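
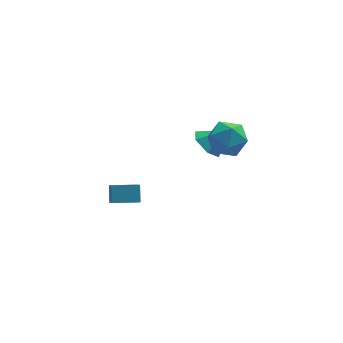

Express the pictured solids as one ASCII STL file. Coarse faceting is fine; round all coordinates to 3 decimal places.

solid 
facet normal -0.731 -0.023 -0.682
outer loop
vertex 2.255 -0.162 -0.538
vertex 1.668 -0.405 0.1
vertex 1.805 0.467 -0.077
endloop
endfacet
facet normal 0.772 0.627 -0.102
outer loop
vertex 2.255 -0.162 -0.538
vertex 1.805 0.467 -0.077
vertex 2.632 -0.375 1.0
endloop
endfacet
facet normal -0.731 -0.023 -0.682
outer loop
vertex 1.805 0.467 -0.077
vertex 1.668 -0.405 0.1
vertex 1.218 0.224 0.561
endloop
endfacet
facet normal 0.200 0.840 0.504
outer loop
vertex 1.805 0.467 -0.077
vertex 1.218 0.224 0.561
vertex 2.632 -0.375 1.0
endloop
endfacet
facet normal -0.730 -0.022 -0.683
outer loop
vertex 1.218 0.224 0.561
vertex 1.668 -0.405 0.1
vertex 1.08 -0.648 0.737
endloop
endfacet
facet normal -0.201 0.224 0.954
outer loop
vertex 1.218 0.224 0.561
vertex 1.08 -0.648 0.737
vertex 2.632 -0.375 1.0
endloop
endfacet
facet normal -0.730 -0.023 -0.683
outer loop
vertex 1.08 -0.648 0.737
vertex 1.668 -0.405 0.1
vertex 1.53 -1.277 0.277
endloop
endfacet
facet normal -0.029 -0.603 0.797
outer loop
vertex 1.08 -0.648 0.737
vertex 1.53 -1.277 0.277
vertex 2.632 -0.375 1.0
endloop
endfacet
facet normal -0.731 -0.023 -0.682
outer loop
vertex 1.53 -1.277 0.277
vertex 1.668 -0.405 0.1
vertex 2.117 -1.034 -0.361
endloop
endfacet
facet normal 0.544 -0.817 0.190
outer loop
vertex 1.53 -1.277 0.277
vertex 2.117 -1.034 -0.361
vertex 2.632 -0.375 1.0
endloop
endfacet
facet normal -0.731 -0.023 -0.682
outer loop
vertex 2.117 -1.034 -0.361
vertex 1.668 -0.405 0.1
vertex 2.255 -0.162 -0.538
endloop
endfacet
facet normal 0.944 -0.202 -0.259
outer loop
vertex 2.117 -1.034 -0.361
vertex 2.255 -0.162 -0.538
vertex 2.632 -0.375 1.0
endloop
endfacet
facet normal -0.996 0.033 0.078
outer loop
vertex -2.874 -0.442 -3.713
vertex -2.796 0.218 -2.993
vertex -2.909 0.466 -4.542
endloop
endfacet
facet normal -0.079 -0.674 -0.735
outer loop
vertex -1.564 0.422 -4.647
vertex -2.874 -0.442 -3.713
vertex -2.909 0.466 -4.542
endloop
endfacet
facet normal -0.996 0.033 0.078
outer loop
vertex -2.909 0.466 -4.542
vertex -2.796 0.218 -2.993
vertex -2.831 1.126 -3.821
endloop
endfacet
facet normal -0.028 0.739 -0.673
outer loop
vertex -2.831 1.126 -3.821
vertex -1.564 0.422 -4.647
vertex -2.909 0.466 -4.542
endloop
endfacet
facet normal 0.028 -0.738 0.674
outer loop
vertex -2.874 -0.442 -3.713
vertex -1.451 0.174 -3.098
vertex -2.796 0.218 -2.993
endloop
endfacet
facet normal -0.080 -0.673 -0.735
outer loop
vertex -1.529 -0.486 -3.819
vertex -2.874 -0.442 -3.713
vertex -1.564 0.422 -4.647
endloop
endfacet
facet normal 0.029 -0.739 0.673
outer loop
vertex -1.529 -0.486 -3.819
vertex -1.451 0.174 -3.098
vertex -2.874 -0.442 -3.713
endloop
endfacet
facet normal 0.079 0.673 0.735
outer loop
vertex -2.796 0.218 -2.993
vertex -1.451 0.174 -3.098
vertex -2.831 1.126 -3.821
endloop
endfacet
facet normal -0.029 0.738 -0.674
outer loop
vertex -1.486 1.082 -3.927
vertex -1.564 0.422 -4.647
vertex -2.831 1.126 -3.821
endloop
endfacet
facet normal 0.080 0.674 0.735
outer loop
vertex -2.831 1.126 -3.821
vertex -1.451 0.174 -3.098
vertex -1.486 1.082 -3.927
endloop
endfacet
facet normal 0.996 -0.033 -0.078
outer loop
vertex -1.486 1.082 -3.927
vertex -1.529 -0.486 -3.819
vertex -1.564 0.422 -4.647
endloop
endfacet
facet normal 0.996 -0.033 -0.078
outer loop
vertex -1.451 0.174 -3.098
vertex -1.529 -0.486 -3.819
vertex -1.486 1.082 -3.927
endloop
endfacet
facet normal 0.252 0.891 0.378
outer loop
vertex 2.392 -1.422 1.948
vertex 1.972 -1.7 2.883
vertex 2.994 -1.902 2.679
endloop
endfacet
facet normal 0.711 0.691 -0.132
outer loop
vertex 2.392 -1.422 1.948
vertex 2.994 -1.902 2.679
vertex 3.076 -2.181 1.657
endloop
endfacet
facet normal 0.341 0.588 -0.733
outer loop
vertex 2.392 -1.422 1.948
vertex 3.076 -2.181 1.657
vertex 2.104 -2.15 1.23
endloop
endfacet
facet normal -0.346 0.725 -0.596
outer loop
vertex 2.392 -1.422 1.948
vertex 2.104 -2.15 1.23
vertex 1.422 -1.853 1.987
endloop
endfacet
facet normal -0.401 0.911 0.091
outer loop
vertex 2.392 -1.422 1.948
vertex 1.422 -1.853 1.987
vertex 1.972 -1.7 2.883
endloop
endfacet
facet normal 0.996 0.066 0.062
outer loop
vertex 3.076 -2.181 1.657
vertex 2.994 -1.902 2.679
vertex 3.078 -2.927 2.413
endloop
endfacet
facet normal 0.254 0.389 0.886
outer loop
vertex 2.994 -1.902 2.679
vertex 1.972 -1.7 2.883
vertex 2.396 -2.63 3.17
endloop
endfacet
facet normal -0.802 0.424 0.420
outer loop
vertex 1.972 -1.7 2.883
vertex 1.422 -1.853 1.987
vertex 1.424 -2.599 2.743
endloop
endfacet
facet normal -0.714 0.121 -0.690
outer loop
vertex 1.422 -1.853 1.987
vertex 2.104 -2.15 1.23
vertex 1.506 -2.878 1.721
endloop
endfacet
facet normal 0.397 -0.100 -0.912
outer loop
vertex 2.104 -2.15 1.23
vertex 3.076 -2.181 1.657
vertex 2.528 -3.08 1.517
endloop
endfacet
facet normal 0.346 -0.725 0.596
outer loop
vertex 2.108 -3.358 2.452
vertex 3.078 -2.927 2.413
vertex 2.396 -2.63 3.17
endloop
endfacet
facet normal -0.341 -0.588 0.733
outer loop
vertex 2.108 -3.358 2.452
vertex 2.396 -2.63 3.17
vertex 1.424 -2.599 2.743
endloop
endfacet
facet normal -0.711 -0.691 0.132
outer loop
vertex 2.108 -3.358 2.452
vertex 1.424 -2.599 2.743
vertex 1.506 -2.878 1.721
endloop
endfacet
facet normal -0.252 -0.891 -0.378
outer loop
vertex 2.108 -3.358 2.452
vertex 1.506 -2.878 1.721
vertex 2.528 -3.08 1.517
endloop
endfacet
facet normal 0.401 -0.911 -0.091
outer loop
vertex 2.108 -3.358 2.452
vertex 2.528 -3.08 1.517
vertex 3.078 -2.927 2.413
endloop
endfacet
facet normal 0.714 -0.121 0.690
outer loop
vertex 2.396 -2.63 3.17
vertex 3.078 -2.927 2.413
vertex 2.994 -1.902 2.679
endloop
endfacet
facet normal -0.397 0.100 0.912
outer loop
vertex 1.424 -2.599 2.743
vertex 2.396 -2.63 3.17
vertex 1.972 -1.7 2.883
endloop
endfacet
facet normal -0.996 -0.066 -0.062
outer loop
vertex 1.506 -2.878 1.721
vertex 1.424 -2.599 2.743
vertex 1.422 -1.853 1.987
endloop
endfacet
facet normal -0.254 -0.389 -0.886
outer loop
vertex 2.528 -3.08 1.517
vertex 1.506 -2.878 1.721
vertex 2.104 -2.15 1.23
endloop
endfacet
facet normal 0.802 -0.424 -0.420
outer loop
vertex 3.078 -2.927 2.413
vertex 2.528 -3.08 1.517
vertex 3.076 -2.181 1.657
endloop
endfacet

endsolid


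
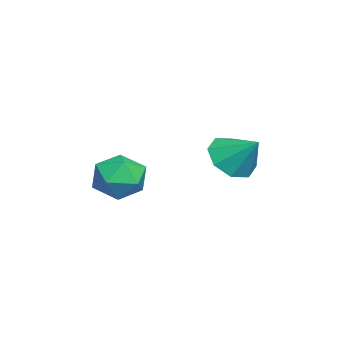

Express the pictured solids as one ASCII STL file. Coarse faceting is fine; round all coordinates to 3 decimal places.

solid 
facet normal -0.416 -0.637 -0.649
outer loop
vertex -1.742 1.994 -2.055
vertex -2.588 2.485 -1.994
vertex -1.792 2.543 -2.562
endloop
endfacet
facet normal 0.989 0.139 0.053
outer loop
vertex -1.742 1.994 -2.055
vertex -1.792 2.543 -2.562
vertex -1.992 3.395 -1.066
endloop
endfacet
facet normal -0.417 -0.637 -0.649
outer loop
vertex -1.792 2.543 -2.562
vertex -2.588 2.485 -1.994
vertex -2.308 3.059 -2.737
endloop
endfacet
facet normal 0.725 0.635 -0.265
outer loop
vertex -1.792 2.543 -2.562
vertex -2.308 3.059 -2.737
vertex -1.992 3.395 -1.066
endloop
endfacet
facet normal -0.416 -0.637 -0.649
outer loop
vertex -2.308 3.059 -2.737
vertex -2.588 2.485 -1.994
vertex -2.988 3.238 -2.477
endloop
endfacet
facet normal 0.167 0.960 -0.225
outer loop
vertex -2.308 3.059 -2.737
vertex -2.988 3.238 -2.477
vertex -1.992 3.395 -1.066
endloop
endfacet
facet normal -0.417 -0.637 -0.648
outer loop
vertex -2.988 3.238 -2.477
vertex -2.588 2.485 -1.994
vertex -3.434 2.976 -1.933
endloop
endfacet
facet normal -0.358 0.922 0.150
outer loop
vertex -2.988 3.238 -2.477
vertex -3.434 2.976 -1.933
vertex -1.992 3.395 -1.066
endloop
endfacet
facet normal -0.416 -0.636 -0.649
outer loop
vertex -3.434 2.976 -1.933
vertex -2.588 2.485 -1.994
vertex -3.384 2.426 -1.426
endloop
endfacet
facet normal -0.543 0.542 0.641
outer loop
vertex -3.434 2.976 -1.933
vertex -3.384 2.426 -1.426
vertex -1.992 3.395 -1.066
endloop
endfacet
facet normal -0.416 -0.636 -0.649
outer loop
vertex -3.384 2.426 -1.426
vertex -2.588 2.485 -1.994
vertex -2.868 1.91 -1.251
endloop
endfacet
facet normal -0.280 0.046 0.959
outer loop
vertex -3.384 2.426 -1.426
vertex -2.868 1.91 -1.251
vertex -1.992 3.395 -1.066
endloop
endfacet
facet normal -0.416 -0.637 -0.649
outer loop
vertex -2.868 1.91 -1.251
vertex -2.588 2.485 -1.994
vertex -2.188 1.731 -1.511
endloop
endfacet
facet normal 0.278 -0.279 0.919
outer loop
vertex -2.868 1.91 -1.251
vertex -2.188 1.731 -1.511
vertex -1.992 3.395 -1.066
endloop
endfacet
facet normal -0.416 -0.637 -0.649
outer loop
vertex -2.188 1.731 -1.511
vertex -2.588 2.485 -1.994
vertex -1.742 1.994 -2.055
endloop
endfacet
facet normal 0.804 -0.240 0.543
outer loop
vertex -2.188 1.731 -1.511
vertex -1.742 1.994 -2.055
vertex -1.992 3.395 -1.066
endloop
endfacet
facet normal -0.158 0.439 0.884
outer loop
vertex -2.707 -0.339 -2.588
vertex -3.001 -1.244 -2.191
vertex -2.01 -0.962 -2.154
endloop
endfacet
facet normal 0.362 0.770 0.525
outer loop
vertex -2.707 -0.339 -2.588
vertex -2.01 -0.962 -2.154
vertex -1.786 -0.47 -3.031
endloop
endfacet
facet normal 0.094 0.991 -0.098
outer loop
vertex -2.707 -0.339 -2.588
vertex -1.786 -0.47 -3.031
vertex -2.638 -0.447 -3.61
endloop
endfacet
facet normal -0.592 0.796 -0.124
outer loop
vertex -2.707 -0.339 -2.588
vertex -2.638 -0.447 -3.61
vertex -3.389 -0.925 -3.091
endloop
endfacet
facet normal -0.748 0.455 0.484
outer loop
vertex -2.707 -0.339 -2.588
vertex -3.389 -0.925 -3.091
vertex -3.001 -1.244 -2.191
endloop
endfacet
facet normal 0.874 0.292 0.387
outer loop
vertex -1.786 -0.47 -3.031
vertex -2.01 -0.962 -2.154
vertex -1.511 -1.455 -2.909
endloop
endfacet
facet normal 0.033 -0.244 0.969
outer loop
vertex -2.01 -0.962 -2.154
vertex -3.001 -1.244 -2.191
vertex -2.262 -1.933 -2.39
endloop
endfacet
facet normal -0.922 -0.218 0.320
outer loop
vertex -3.001 -1.244 -2.191
vertex -3.389 -0.925 -3.091
vertex -3.114 -1.91 -2.969
endloop
endfacet
facet normal -0.671 0.335 -0.662
outer loop
vertex -3.389 -0.925 -3.091
vertex -2.638 -0.447 -3.61
vertex -2.89 -1.418 -3.846
endloop
endfacet
facet normal 0.439 0.650 -0.620
outer loop
vertex -2.638 -0.447 -3.61
vertex -1.786 -0.47 -3.031
vertex -1.899 -1.136 -3.809
endloop
endfacet
facet normal 0.592 -0.796 0.124
outer loop
vertex -2.193 -2.041 -3.412
vertex -1.511 -1.455 -2.909
vertex -2.262 -1.933 -2.39
endloop
endfacet
facet normal -0.094 -0.991 0.098
outer loop
vertex -2.193 -2.041 -3.412
vertex -2.262 -1.933 -2.39
vertex -3.114 -1.91 -2.969
endloop
endfacet
facet normal -0.362 -0.770 -0.525
outer loop
vertex -2.193 -2.041 -3.412
vertex -3.114 -1.91 -2.969
vertex -2.89 -1.418 -3.846
endloop
endfacet
facet normal 0.158 -0.439 -0.884
outer loop
vertex -2.193 -2.041 -3.412
vertex -2.89 -1.418 -3.846
vertex -1.899 -1.136 -3.809
endloop
endfacet
facet normal 0.748 -0.455 -0.484
outer loop
vertex -2.193 -2.041 -3.412
vertex -1.899 -1.136 -3.809
vertex -1.511 -1.455 -2.909
endloop
endfacet
facet normal 0.671 -0.335 0.662
outer loop
vertex -2.262 -1.933 -2.39
vertex -1.511 -1.455 -2.909
vertex -2.01 -0.962 -2.154
endloop
endfacet
facet normal -0.439 -0.650 0.620
outer loop
vertex -3.114 -1.91 -2.969
vertex -2.262 -1.933 -2.39
vertex -3.001 -1.244 -2.191
endloop
endfacet
facet normal -0.874 -0.292 -0.387
outer loop
vertex -2.89 -1.418 -3.846
vertex -3.114 -1.91 -2.969
vertex -3.389 -0.925 -3.091
endloop
endfacet
facet normal -0.033 0.244 -0.969
outer loop
vertex -1.899 -1.136 -3.809
vertex -2.89 -1.418 -3.846
vertex -2.638 -0.447 -3.61
endloop
endfacet
facet normal 0.922 0.218 -0.320
outer loop
vertex -1.511 -1.455 -2.909
vertex -1.899 -1.136 -3.809
vertex -1.786 -0.47 -3.031
endloop
endfacet

endsolid


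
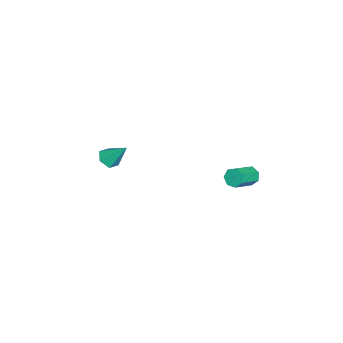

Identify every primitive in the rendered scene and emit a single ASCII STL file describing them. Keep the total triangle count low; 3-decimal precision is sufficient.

solid 
facet normal -0.104 -0.642 -0.760
outer loop
vertex 3.162 -3.465 -0.522
vertex 2.644 -3.188 -0.685
vertex 3.176 -3.0 -0.917
endloop
endfacet
facet normal 0.970 0.139 0.198
outer loop
vertex 3.162 -3.465 -0.522
vertex 3.176 -3.0 -0.917
vertex 2.796 -2.252 0.425
endloop
endfacet
facet normal -0.105 -0.641 -0.760
outer loop
vertex 3.176 -3.0 -0.917
vertex 2.644 -3.188 -0.685
vertex 2.657 -2.723 -1.079
endloop
endfacet
facet normal 0.520 0.800 -0.299
outer loop
vertex 3.176 -3.0 -0.917
vertex 2.657 -2.723 -1.079
vertex 2.796 -2.252 0.425
endloop
endfacet
facet normal -0.103 -0.641 -0.760
outer loop
vertex 2.657 -2.723 -1.079
vertex 2.644 -3.188 -0.685
vertex 2.125 -2.911 -0.848
endloop
endfacet
facet normal -0.414 0.879 -0.237
outer loop
vertex 2.657 -2.723 -1.079
vertex 2.125 -2.911 -0.848
vertex 2.796 -2.252 0.425
endloop
endfacet
facet normal -0.104 -0.642 -0.759
outer loop
vertex 2.125 -2.911 -0.848
vertex 2.644 -3.188 -0.685
vertex 2.112 -3.376 -0.453
endloop
endfacet
facet normal -0.899 0.297 0.320
outer loop
vertex 2.125 -2.911 -0.848
vertex 2.112 -3.376 -0.453
vertex 2.796 -2.252 0.425
endloop
endfacet
facet normal -0.105 -0.641 -0.760
outer loop
vertex 2.112 -3.376 -0.453
vertex 2.644 -3.188 -0.685
vertex 2.63 -3.653 -0.291
endloop
endfacet
facet normal -0.450 -0.364 0.816
outer loop
vertex 2.112 -3.376 -0.453
vertex 2.63 -3.653 -0.291
vertex 2.796 -2.252 0.425
endloop
endfacet
facet normal -0.104 -0.641 -0.760
outer loop
vertex 2.63 -3.653 -0.291
vertex 2.644 -3.188 -0.685
vertex 3.162 -3.465 -0.522
endloop
endfacet
facet normal 0.484 -0.443 0.755
outer loop
vertex 2.63 -3.653 -0.291
vertex 3.162 -3.465 -0.522
vertex 2.796 -2.252 0.425
endloop
endfacet
facet normal -0.802 0.376 -0.464
outer loop
vertex 2.977 3.783 -0.72
vertex 2.668 3.613 -0.324
vertex 2.915 4.079 -0.373
endloop
endfacet
facet normal 0.581 0.667 -0.466
outer loop
vertex 2.977 3.783 -0.72
vertex 2.915 4.079 -0.373
vertex 4.06 3.278 -0.092
endloop
endfacet
facet normal 0.581 0.667 -0.466
outer loop
vertex 4.06 3.278 -0.092
vertex 2.915 4.079 -0.373
vertex 3.998 3.574 0.254
endloop
endfacet
facet normal 0.803 -0.374 0.464
outer loop
vertex 4.06 3.278 -0.092
vertex 3.998 3.574 0.254
vertex 3.752 3.107 0.304
endloop
endfacet
facet normal -0.802 0.376 -0.465
outer loop
vertex 2.915 4.079 -0.373
vertex 2.668 3.613 -0.324
vertex 2.667 4.024 0.01
endloop
endfacet
facet normal 0.256 0.920 0.298
outer loop
vertex 2.915 4.079 -0.373
vertex 2.667 4.024 0.01
vertex 3.998 3.574 0.254
endloop
endfacet
facet normal 0.256 0.920 0.297
outer loop
vertex 3.998 3.574 0.254
vertex 2.667 4.024 0.01
vertex 3.75 3.519 0.638
endloop
endfacet
facet normal 0.803 -0.373 0.465
outer loop
vertex 3.998 3.574 0.254
vertex 3.75 3.519 0.638
vertex 3.752 3.107 0.304
endloop
endfacet
facet normal -0.802 0.375 -0.464
outer loop
vertex 2.667 4.024 0.01
vertex 2.668 3.613 -0.324
vertex 2.42 3.659 0.142
endloop
endfacet
facet normal -0.262 0.480 0.837
outer loop
vertex 2.667 4.024 0.01
vertex 2.42 3.659 0.142
vertex 3.75 3.519 0.638
endloop
endfacet
facet normal -0.262 0.480 0.837
outer loop
vertex 3.75 3.519 0.638
vertex 2.42 3.659 0.142
vertex 3.503 3.154 0.77
endloop
endfacet
facet normal 0.802 -0.374 0.466
outer loop
vertex 3.75 3.519 0.638
vertex 3.503 3.154 0.77
vertex 3.752 3.107 0.304
endloop
endfacet
facet normal -0.803 0.375 -0.464
outer loop
vertex 2.42 3.659 0.142
vertex 2.668 3.613 -0.324
vertex 2.36 3.259 -0.077
endloop
endfacet
facet normal -0.583 -0.321 0.746
outer loop
vertex 2.42 3.659 0.142
vertex 2.36 3.259 -0.077
vertex 3.503 3.154 0.77
endloop
endfacet
facet normal -0.583 -0.321 0.746
outer loop
vertex 3.503 3.154 0.77
vertex 2.36 3.259 -0.077
vertex 3.443 2.754 0.551
endloop
endfacet
facet normal 0.801 -0.375 0.466
outer loop
vertex 3.503 3.154 0.77
vertex 3.443 2.754 0.551
vertex 3.752 3.107 0.304
endloop
endfacet
facet normal -0.803 0.374 -0.465
outer loop
vertex 2.36 3.259 -0.077
vertex 2.668 3.613 -0.324
vertex 2.532 3.125 -0.482
endloop
endfacet
facet normal -0.465 -0.880 0.094
outer loop
vertex 2.36 3.259 -0.077
vertex 2.532 3.125 -0.482
vertex 3.443 2.754 0.551
endloop
endfacet
facet normal -0.464 -0.881 0.093
outer loop
vertex 3.443 2.754 0.551
vertex 2.532 3.125 -0.482
vertex 3.616 2.62 0.146
endloop
endfacet
facet normal 0.801 -0.375 0.466
outer loop
vertex 3.443 2.754 0.551
vertex 3.616 2.62 0.146
vertex 3.752 3.107 0.304
endloop
endfacet
facet normal -0.802 0.374 -0.466
outer loop
vertex 2.532 3.125 -0.482
vertex 2.668 3.613 -0.324
vertex 2.807 3.358 -0.768
endloop
endfacet
facet normal 0.003 -0.777 -0.630
outer loop
vertex 2.532 3.125 -0.482
vertex 2.807 3.358 -0.768
vertex 3.616 2.62 0.146
endloop
endfacet
facet normal 0.003 -0.777 -0.630
outer loop
vertex 3.616 2.62 0.146
vertex 2.807 3.358 -0.768
vertex 3.89 2.853 -0.14
endloop
endfacet
facet normal 0.803 -0.375 0.464
outer loop
vertex 3.616 2.62 0.146
vertex 3.89 2.853 -0.14
vertex 3.752 3.107 0.304
endloop
endfacet
facet normal -0.802 0.374 -0.466
outer loop
vertex 2.807 3.358 -0.768
vertex 2.668 3.613 -0.324
vertex 2.977 3.783 -0.72
endloop
endfacet
facet normal 0.469 -0.088 -0.879
outer loop
vertex 2.807 3.358 -0.768
vertex 2.977 3.783 -0.72
vertex 3.89 2.853 -0.14
endloop
endfacet
facet normal 0.469 -0.088 -0.879
outer loop
vertex 3.89 2.853 -0.14
vertex 2.977 3.783 -0.72
vertex 4.06 3.278 -0.092
endloop
endfacet
facet normal 0.803 -0.374 0.464
outer loop
vertex 3.89 2.853 -0.14
vertex 4.06 3.278 -0.092
vertex 3.752 3.107 0.304
endloop
endfacet

endsolid


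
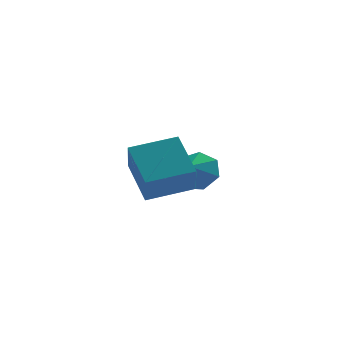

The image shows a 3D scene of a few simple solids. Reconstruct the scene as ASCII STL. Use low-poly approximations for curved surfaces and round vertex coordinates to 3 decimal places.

solid 
facet normal -0.976 -0.123 -0.178
outer loop
vertex -2.959 -4.094 -0.718
vertex -3.392 -2.362 0.463
vertex -2.829 -3.112 -2.111
endloop
endfacet
facet normal 0.202 -0.809 -0.552
outer loop
vertex -0.808 -2.858 -1.743
vertex -2.959 -4.094 -0.718
vertex -2.829 -3.112 -2.111
endloop
endfacet
facet normal -0.976 -0.123 -0.178
outer loop
vertex -2.829 -3.112 -2.111
vertex -3.392 -2.362 0.463
vertex -3.262 -1.38 -0.931
endloop
endfacet
facet normal 0.076 0.574 -0.815
outer loop
vertex -3.262 -1.38 -0.931
vertex -0.808 -2.858 -1.743
vertex -2.829 -3.112 -2.111
endloop
endfacet
facet normal -0.076 -0.575 0.815
outer loop
vertex -2.959 -4.094 -0.718
vertex -1.371 -2.108 0.831
vertex -3.392 -2.362 0.463
endloop
endfacet
facet normal 0.202 -0.809 -0.551
outer loop
vertex -0.938 -3.84 -0.349
vertex -2.959 -4.094 -0.718
vertex -0.808 -2.858 -1.743
endloop
endfacet
facet normal -0.077 -0.574 0.815
outer loop
vertex -0.938 -3.84 -0.349
vertex -1.371 -2.108 0.831
vertex -2.959 -4.094 -0.718
endloop
endfacet
facet normal -0.202 0.809 0.551
outer loop
vertex -3.392 -2.362 0.463
vertex -1.371 -2.108 0.831
vertex -3.262 -1.38 -0.931
endloop
endfacet
facet normal 0.077 0.575 -0.815
outer loop
vertex -1.241 -1.126 -0.562
vertex -0.808 -2.858 -1.743
vertex -3.262 -1.38 -0.931
endloop
endfacet
facet normal -0.202 0.809 0.552
outer loop
vertex -3.262 -1.38 -0.931
vertex -1.371 -2.108 0.831
vertex -1.241 -1.126 -0.562
endloop
endfacet
facet normal 0.976 0.123 0.178
outer loop
vertex -1.241 -1.126 -0.562
vertex -0.938 -3.84 -0.349
vertex -0.808 -2.858 -1.743
endloop
endfacet
facet normal 0.976 0.123 0.178
outer loop
vertex -1.371 -2.108 0.831
vertex -0.938 -3.84 -0.349
vertex -1.241 -1.126 -0.562
endloop
endfacet
facet normal 0.410 0.678 -0.609
outer loop
vertex 0.919 1.859 -2.283
vertex 0.019 1.866 -2.881
vertex 0.266 2.482 -2.029
endloop
endfacet
facet normal 0.143 -0.241 0.960
outer loop
vertex 0.919 1.859 -2.283
vertex 0.266 2.482 -2.029
vertex -0.399 1.174 -2.259
endloop
endfacet
facet normal 0.410 0.678 -0.609
outer loop
vertex 0.266 2.482 -2.029
vertex 0.019 1.866 -2.881
vertex -0.572 2.641 -2.416
endloop
endfacet
facet normal -0.411 0.049 0.910
outer loop
vertex 0.266 2.482 -2.029
vertex -0.572 2.641 -2.416
vertex -0.399 1.174 -2.259
endloop
endfacet
facet normal 0.411 0.679 -0.609
outer loop
vertex -0.572 2.641 -2.416
vertex 0.019 1.866 -2.881
vertex -0.965 2.217 -3.154
endloop
endfacet
facet normal -0.869 -0.050 0.492
outer loop
vertex -0.572 2.641 -2.416
vertex -0.965 2.217 -3.154
vertex -0.399 1.174 -2.259
endloop
endfacet
facet normal 0.411 0.678 -0.609
outer loop
vertex -0.965 2.217 -3.154
vertex 0.019 1.866 -2.881
vertex -0.617 1.528 -3.686
endloop
endfacet
facet normal -0.886 -0.463 0.020
outer loop
vertex -0.965 2.217 -3.154
vertex -0.617 1.528 -3.686
vertex -0.399 1.174 -2.259
endloop
endfacet
facet normal 0.411 0.678 -0.609
outer loop
vertex -0.617 1.528 -3.686
vertex 0.019 1.866 -2.881
vertex 0.211 1.094 -3.611
endloop
endfacet
facet normal -0.448 -0.881 -0.150
outer loop
vertex -0.617 1.528 -3.686
vertex 0.211 1.094 -3.611
vertex -0.399 1.174 -2.259
endloop
endfacet
facet normal 0.411 0.678 -0.609
outer loop
vertex 0.211 1.094 -3.611
vertex 0.019 1.866 -2.881
vertex 0.894 1.241 -2.987
endloop
endfacet
facet normal 0.113 -0.988 0.109
outer loop
vertex 0.211 1.094 -3.611
vertex 0.894 1.241 -2.987
vertex -0.399 1.174 -2.259
endloop
endfacet
facet normal 0.410 0.678 -0.610
outer loop
vertex 0.894 1.241 -2.987
vertex 0.019 1.866 -2.881
vertex 0.919 1.859 -2.283
endloop
endfacet
facet normal 0.376 -0.703 0.604
outer loop
vertex 0.894 1.241 -2.987
vertex 0.919 1.859 -2.283
vertex -0.399 1.174 -2.259
endloop
endfacet

endsolid


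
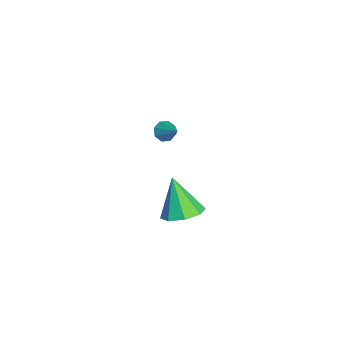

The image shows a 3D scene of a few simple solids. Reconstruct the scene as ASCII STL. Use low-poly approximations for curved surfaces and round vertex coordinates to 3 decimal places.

solid 
facet normal 0.441 0.188 -0.878
outer loop
vertex 5.283 -1.081 -3.723
vertex 4.379 -1.063 -4.173
vertex 4.969 -0.374 -3.729
endloop
endfacet
facet normal 0.538 0.246 0.807
outer loop
vertex 5.283 -1.081 -3.723
vertex 4.969 -0.374 -3.729
vertex 3.501 -1.437 -2.427
endloop
endfacet
facet normal 0.441 0.188 -0.878
outer loop
vertex 4.969 -0.374 -3.729
vertex 4.379 -1.063 -4.173
vertex 4.31 -0.071 -3.995
endloop
endfacet
facet normal 0.066 0.735 0.675
outer loop
vertex 4.969 -0.374 -3.729
vertex 4.31 -0.071 -3.995
vertex 3.501 -1.437 -2.427
endloop
endfacet
facet normal 0.441 0.188 -0.877
outer loop
vertex 4.31 -0.071 -3.995
vertex 4.379 -1.063 -4.173
vertex 3.691 -0.349 -4.366
endloop
endfacet
facet normal -0.555 0.748 0.365
outer loop
vertex 4.31 -0.071 -3.995
vertex 3.691 -0.349 -4.366
vertex 3.501 -1.437 -2.427
endloop
endfacet
facet normal 0.441 0.187 -0.878
outer loop
vertex 3.691 -0.349 -4.366
vertex 4.379 -1.063 -4.173
vertex 3.475 -1.045 -4.623
endloop
endfacet
facet normal -0.959 0.275 0.061
outer loop
vertex 3.691 -0.349 -4.366
vertex 3.475 -1.045 -4.623
vertex 3.501 -1.437 -2.427
endloop
endfacet
facet normal 0.441 0.188 -0.878
outer loop
vertex 3.475 -1.045 -4.623
vertex 4.379 -1.063 -4.173
vertex 3.788 -1.752 -4.617
endloop
endfacet
facet normal -0.912 -0.404 -0.061
outer loop
vertex 3.475 -1.045 -4.623
vertex 3.788 -1.752 -4.617
vertex 3.501 -1.437 -2.427
endloop
endfacet
facet normal 0.441 0.188 -0.878
outer loop
vertex 3.788 -1.752 -4.617
vertex 4.379 -1.063 -4.173
vertex 4.447 -2.055 -4.351
endloop
endfacet
facet normal -0.440 -0.895 0.071
outer loop
vertex 3.788 -1.752 -4.617
vertex 4.447 -2.055 -4.351
vertex 3.501 -1.437 -2.427
endloop
endfacet
facet normal 0.440 0.188 -0.878
outer loop
vertex 4.447 -2.055 -4.351
vertex 4.379 -1.063 -4.173
vertex 5.066 -1.777 -3.981
endloop
endfacet
facet normal 0.180 -0.907 0.380
outer loop
vertex 4.447 -2.055 -4.351
vertex 5.066 -1.777 -3.981
vertex 3.501 -1.437 -2.427
endloop
endfacet
facet normal 0.441 0.188 -0.878
outer loop
vertex 5.066 -1.777 -3.981
vertex 4.379 -1.063 -4.173
vertex 5.283 -1.081 -3.723
endloop
endfacet
facet normal 0.585 -0.436 0.684
outer loop
vertex 5.066 -1.777 -3.981
vertex 5.283 -1.081 -3.723
vertex 3.501 -1.437 -2.427
endloop
endfacet
facet normal -0.706 -0.373 -0.602
outer loop
vertex -1.335 -1.422 -4.275
vertex -1.752 -1.229 -3.905
vertex -1.472 -1.004 -4.373
endloop
endfacet
facet normal 0.865 0.173 -0.471
outer loop
vertex -1.335 -1.422 -4.275
vertex -1.472 -1.004 -4.373
vertex -0.848 -0.751 -3.135
endloop
endfacet
facet normal -0.707 -0.372 -0.602
outer loop
vertex -1.472 -1.004 -4.373
vertex -1.752 -1.229 -3.905
vertex -1.773 -0.717 -4.197
endloop
endfacet
facet normal 0.495 0.768 -0.406
outer loop
vertex -1.472 -1.004 -4.373
vertex -1.773 -0.717 -4.197
vertex -0.848 -0.751 -3.135
endloop
endfacet
facet normal -0.707 -0.372 -0.602
outer loop
vertex -1.773 -0.717 -4.197
vertex -1.752 -1.229 -3.905
vertex -2.062 -0.729 -3.85
endloop
endfacet
facet normal -0.002 0.999 0.033
outer loop
vertex -1.773 -0.717 -4.197
vertex -2.062 -0.729 -3.85
vertex -0.848 -0.751 -3.135
endloop
endfacet
facet normal -0.707 -0.372 -0.602
outer loop
vertex -2.062 -0.729 -3.85
vertex -1.752 -1.229 -3.905
vertex -2.169 -1.035 -3.535
endloop
endfacet
facet normal -0.337 0.730 0.595
outer loop
vertex -2.062 -0.729 -3.85
vertex -2.169 -1.035 -3.535
vertex -0.848 -0.751 -3.135
endloop
endfacet
facet normal -0.707 -0.372 -0.602
outer loop
vertex -2.169 -1.035 -3.535
vertex -1.752 -1.229 -3.905
vertex -2.032 -1.454 -3.437
endloop
endfacet
facet normal -0.311 0.119 0.943
outer loop
vertex -2.169 -1.035 -3.535
vertex -2.032 -1.454 -3.437
vertex -0.848 -0.751 -3.135
endloop
endfacet
facet normal -0.707 -0.372 -0.602
outer loop
vertex -2.032 -1.454 -3.437
vertex -1.752 -1.229 -3.905
vertex -1.731 -1.741 -3.613
endloop
endfacet
facet normal 0.059 -0.476 0.877
outer loop
vertex -2.032 -1.454 -3.437
vertex -1.731 -1.741 -3.613
vertex -0.848 -0.751 -3.135
endloop
endfacet
facet normal -0.706 -0.372 -0.602
outer loop
vertex -1.731 -1.741 -3.613
vertex -1.752 -1.229 -3.905
vertex -1.442 -1.728 -3.96
endloop
endfacet
facet normal 0.556 -0.707 0.437
outer loop
vertex -1.731 -1.741 -3.613
vertex -1.442 -1.728 -3.96
vertex -0.848 -0.751 -3.135
endloop
endfacet
facet normal -0.706 -0.373 -0.602
outer loop
vertex -1.442 -1.728 -3.96
vertex -1.752 -1.229 -3.905
vertex -1.335 -1.422 -4.275
endloop
endfacet
facet normal 0.891 -0.438 -0.123
outer loop
vertex -1.442 -1.728 -3.96
vertex -1.335 -1.422 -4.275
vertex -0.848 -0.751 -3.135
endloop
endfacet

endsolid


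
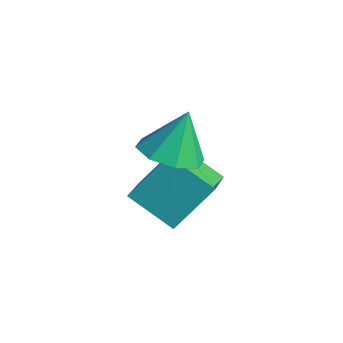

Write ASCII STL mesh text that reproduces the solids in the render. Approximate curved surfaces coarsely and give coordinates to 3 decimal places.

solid 
facet normal -0.645 0.629 -0.435
outer loop
vertex -3.838 -2.725 0.399
vertex -2.63 -2.062 -0.434
vertex -4.094 -3.879 -0.891
endloop
endfacet
facet normal -0.751 -0.411 0.517
outer loop
vertex -3.05 -4.898 -0.186
vertex -3.838 -2.725 0.399
vertex -4.094 -3.879 -0.891
endloop
endfacet
facet normal -0.645 0.629 -0.435
outer loop
vertex -4.094 -3.879 -0.891
vertex -2.63 -2.062 -0.434
vertex -2.886 -3.217 -1.724
endloop
endfacet
facet normal -0.147 -0.660 -0.737
outer loop
vertex -2.886 -3.217 -1.724
vertex -3.05 -4.898 -0.186
vertex -4.094 -3.879 -0.891
endloop
endfacet
facet normal 0.146 0.660 0.737
outer loop
vertex -3.838 -2.725 0.399
vertex -1.586 -3.081 0.271
vertex -2.63 -2.062 -0.434
endloop
endfacet
facet normal -0.750 -0.411 0.517
outer loop
vertex -2.794 -3.743 1.104
vertex -3.838 -2.725 0.399
vertex -3.05 -4.898 -0.186
endloop
endfacet
facet normal 0.146 0.660 0.737
outer loop
vertex -2.794 -3.743 1.104
vertex -1.586 -3.081 0.271
vertex -3.838 -2.725 0.399
endloop
endfacet
facet normal 0.751 0.411 -0.517
outer loop
vertex -2.63 -2.062 -0.434
vertex -1.586 -3.081 0.271
vertex -2.886 -3.217 -1.724
endloop
endfacet
facet normal -0.146 -0.660 -0.737
outer loop
vertex -1.842 -4.235 -1.019
vertex -3.05 -4.898 -0.186
vertex -2.886 -3.217 -1.724
endloop
endfacet
facet normal 0.750 0.412 -0.517
outer loop
vertex -2.886 -3.217 -1.724
vertex -1.586 -3.081 0.271
vertex -1.842 -4.235 -1.019
endloop
endfacet
facet normal 0.645 -0.629 0.435
outer loop
vertex -1.842 -4.235 -1.019
vertex -2.794 -3.743 1.104
vertex -3.05 -4.898 -0.186
endloop
endfacet
facet normal 0.644 -0.629 0.435
outer loop
vertex -1.586 -3.081 0.271
vertex -2.794 -3.743 1.104
vertex -1.842 -4.235 -1.019
endloop
endfacet
facet normal 0.004 -0.390 -0.921
outer loop
vertex -1.766 -3.501 1.201
vertex -2.687 -3.782 1.316
vertex -2.25 -2.984 0.98
endloop
endfacet
facet normal 0.654 0.716 0.243
outer loop
vertex -1.766 -3.501 1.201
vertex -2.25 -2.984 0.98
vertex -2.693 -3.178 2.744
endloop
endfacet
facet normal 0.004 -0.390 -0.921
outer loop
vertex -2.25 -2.984 0.98
vertex -2.687 -3.782 1.316
vertex -2.991 -2.934 0.956
endloop
endfacet
facet normal 0.063 0.990 0.125
outer loop
vertex -2.25 -2.984 0.98
vertex -2.991 -2.934 0.956
vertex -2.693 -3.178 2.744
endloop
endfacet
facet normal 0.004 -0.390 -0.921
outer loop
vertex -2.991 -2.934 0.956
vertex -2.687 -3.782 1.316
vertex -3.553 -3.381 1.143
endloop
endfacet
facet normal -0.567 0.798 0.203
outer loop
vertex -2.991 -2.934 0.956
vertex -3.553 -3.381 1.143
vertex -2.693 -3.178 2.744
endloop
endfacet
facet normal 0.004 -0.389 -0.921
outer loop
vertex -3.553 -3.381 1.143
vertex -2.687 -3.782 1.316
vertex -3.608 -4.063 1.431
endloop
endfacet
facet normal -0.865 0.253 0.433
outer loop
vertex -3.553 -3.381 1.143
vertex -3.608 -4.063 1.431
vertex -2.693 -3.178 2.744
endloop
endfacet
facet normal 0.004 -0.390 -0.921
outer loop
vertex -3.608 -4.063 1.431
vertex -2.687 -3.782 1.316
vertex -3.124 -4.58 1.652
endloop
endfacet
facet normal -0.658 -0.326 0.679
outer loop
vertex -3.608 -4.063 1.431
vertex -3.124 -4.58 1.652
vertex -2.693 -3.178 2.744
endloop
endfacet
facet normal 0.004 -0.390 -0.921
outer loop
vertex -3.124 -4.58 1.652
vertex -2.687 -3.782 1.316
vertex -2.384 -4.63 1.676
endloop
endfacet
facet normal -0.066 -0.600 0.797
outer loop
vertex -3.124 -4.58 1.652
vertex -2.384 -4.63 1.676
vertex -2.693 -3.178 2.744
endloop
endfacet
facet normal 0.004 -0.390 -0.921
outer loop
vertex -2.384 -4.63 1.676
vertex -2.687 -3.782 1.316
vertex -1.821 -4.183 1.489
endloop
endfacet
facet normal 0.563 -0.409 0.718
outer loop
vertex -2.384 -4.63 1.676
vertex -1.821 -4.183 1.489
vertex -2.693 -3.178 2.744
endloop
endfacet
facet normal 0.004 -0.389 -0.921
outer loop
vertex -1.821 -4.183 1.489
vertex -2.687 -3.782 1.316
vertex -1.766 -3.501 1.201
endloop
endfacet
facet normal 0.862 0.137 0.489
outer loop
vertex -1.821 -4.183 1.489
vertex -1.766 -3.501 1.201
vertex -2.693 -3.178 2.744
endloop
endfacet

endsolid


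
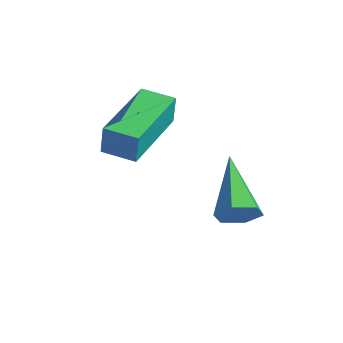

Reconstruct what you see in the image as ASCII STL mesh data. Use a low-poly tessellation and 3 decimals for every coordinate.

solid 
facet normal 0.762 -0.454 -0.462
outer loop
vertex 2.321 -1.193 -2.309
vertex 1.941 -1.417 -2.716
vertex 2.201 -0.885 -2.81
endloop
endfacet
facet normal 0.386 0.824 0.414
outer loop
vertex 2.321 -1.193 -2.309
vertex 2.201 -0.885 -2.81
vertex 0.539 -0.583 -1.864
endloop
endfacet
facet normal 0.762 -0.454 -0.462
outer loop
vertex 2.201 -0.885 -2.81
vertex 1.941 -1.417 -2.716
vertex 1.821 -1.109 -3.216
endloop
endfacet
facet normal -0.078 0.902 -0.425
outer loop
vertex 2.201 -0.885 -2.81
vertex 1.821 -1.109 -3.216
vertex 0.539 -0.583 -1.864
endloop
endfacet
facet normal 0.762 -0.453 -0.462
outer loop
vertex 1.821 -1.109 -3.216
vertex 1.941 -1.417 -2.716
vertex 1.561 -1.642 -3.122
endloop
endfacet
facet normal -0.671 0.201 -0.714
outer loop
vertex 1.821 -1.109 -3.216
vertex 1.561 -1.642 -3.122
vertex 0.539 -0.583 -1.864
endloop
endfacet
facet normal 0.762 -0.454 -0.462
outer loop
vertex 1.561 -1.642 -3.122
vertex 1.941 -1.417 -2.716
vertex 1.681 -1.95 -2.621
endloop
endfacet
facet normal -0.800 -0.578 -0.164
outer loop
vertex 1.561 -1.642 -3.122
vertex 1.681 -1.95 -2.621
vertex 0.539 -0.583 -1.864
endloop
endfacet
facet normal 0.762 -0.454 -0.462
outer loop
vertex 1.681 -1.95 -2.621
vertex 1.941 -1.417 -2.716
vertex 2.061 -1.725 -2.215
endloop
endfacet
facet normal -0.335 -0.655 0.677
outer loop
vertex 1.681 -1.95 -2.621
vertex 2.061 -1.725 -2.215
vertex 0.539 -0.583 -1.864
endloop
endfacet
facet normal 0.762 -0.454 -0.462
outer loop
vertex 2.061 -1.725 -2.215
vertex 1.941 -1.417 -2.716
vertex 2.321 -1.193 -2.309
endloop
endfacet
facet normal 0.257 0.045 0.965
outer loop
vertex 2.061 -1.725 -2.215
vertex 2.321 -1.193 -2.309
vertex 0.539 -0.583 -1.864
endloop
endfacet
facet normal -0.871 -0.483 0.093
outer loop
vertex -0.493 -3.473 -0.199
vertex -1.492 -1.661 -0.15
vertex -0.572 -3.494 -1.045
endloop
endfacet
facet normal 0.483 -0.875 -0.023
outer loop
vertex 0.212 -3.059 -1.13
vertex -0.493 -3.473 -0.199
vertex -0.572 -3.494 -1.045
endloop
endfacet
facet normal -0.871 -0.482 0.093
outer loop
vertex -0.572 -3.494 -1.045
vertex -1.492 -1.661 -0.15
vertex -1.571 -1.681 -0.996
endloop
endfacet
facet normal -0.094 -0.025 -0.995
outer loop
vertex -1.571 -1.681 -0.996
vertex 0.212 -3.059 -1.13
vertex -0.572 -3.494 -1.045
endloop
endfacet
facet normal 0.094 0.025 0.995
outer loop
vertex -0.493 -3.473 -0.199
vertex -0.708 -1.226 -0.235
vertex -1.492 -1.661 -0.15
endloop
endfacet
facet normal 0.482 -0.876 -0.024
outer loop
vertex 0.291 -3.039 -0.284
vertex -0.493 -3.473 -0.199
vertex 0.212 -3.059 -1.13
endloop
endfacet
facet normal 0.094 0.025 0.995
outer loop
vertex 0.291 -3.039 -0.284
vertex -0.708 -1.226 -0.235
vertex -0.493 -3.473 -0.199
endloop
endfacet
facet normal -0.483 0.875 0.024
outer loop
vertex -1.492 -1.661 -0.15
vertex -0.708 -1.226 -0.235
vertex -1.571 -1.681 -0.996
endloop
endfacet
facet normal -0.094 -0.025 -0.995
outer loop
vertex -0.787 -1.247 -1.081
vertex 0.212 -3.059 -1.13
vertex -1.571 -1.681 -0.996
endloop
endfacet
facet normal -0.482 0.876 0.023
outer loop
vertex -1.571 -1.681 -0.996
vertex -0.708 -1.226 -0.235
vertex -0.787 -1.247 -1.081
endloop
endfacet
facet normal 0.871 0.483 -0.093
outer loop
vertex -0.787 -1.247 -1.081
vertex 0.291 -3.039 -0.284
vertex 0.212 -3.059 -1.13
endloop
endfacet
facet normal 0.871 0.482 -0.093
outer loop
vertex -0.708 -1.226 -0.235
vertex 0.291 -3.039 -0.284
vertex -0.787 -1.247 -1.081
endloop
endfacet

endsolid


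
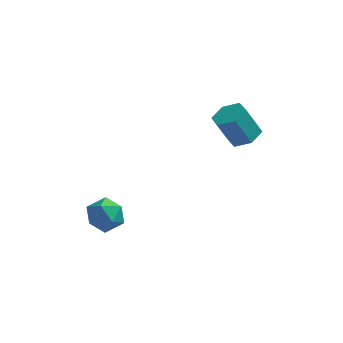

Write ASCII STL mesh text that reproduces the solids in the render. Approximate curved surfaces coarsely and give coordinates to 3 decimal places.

solid 
facet normal -0.648 0.683 0.337
outer loop
vertex -0.415 -2.802 -3.617
vertex -0.706 -3.297 -3.173
vertex -0.154 -2.886 -2.945
endloop
endfacet
facet normal -0.034 0.990 0.137
outer loop
vertex -0.415 -2.802 -3.617
vertex -0.154 -2.886 -2.945
vertex 0.301 -2.793 -3.503
endloop
endfacet
facet normal 0.077 0.831 -0.551
outer loop
vertex -0.415 -2.802 -3.617
vertex 0.301 -2.793 -3.503
vertex 0.03 -3.147 -4.075
endloop
endfacet
facet normal -0.467 0.427 -0.775
outer loop
vertex -0.415 -2.802 -3.617
vertex 0.03 -3.147 -4.075
vertex -0.593 -3.458 -3.871
endloop
endfacet
facet normal -0.915 0.335 -0.225
outer loop
vertex -0.415 -2.802 -3.617
vertex -0.593 -3.458 -3.871
vertex -0.706 -3.297 -3.173
endloop
endfacet
facet normal 0.493 0.698 0.519
outer loop
vertex 0.301 -2.793 -3.503
vertex -0.154 -2.886 -2.945
vertex 0.453 -3.282 -2.989
endloop
endfacet
facet normal -0.499 0.202 0.843
outer loop
vertex -0.154 -2.886 -2.945
vertex -0.706 -3.297 -3.173
vertex -0.17 -3.593 -2.785
endloop
endfacet
facet normal -0.930 -0.360 -0.068
outer loop
vertex -0.706 -3.297 -3.173
vertex -0.593 -3.458 -3.871
vertex -0.441 -3.947 -3.357
endloop
endfacet
facet normal -0.207 -0.211 -0.955
outer loop
vertex -0.593 -3.458 -3.871
vertex 0.03 -3.147 -4.075
vertex 0.014 -3.854 -3.915
endloop
endfacet
facet normal 0.673 0.442 -0.593
outer loop
vertex 0.03 -3.147 -4.075
vertex 0.301 -2.793 -3.503
vertex 0.566 -3.443 -3.687
endloop
endfacet
facet normal 0.467 -0.427 0.775
outer loop
vertex 0.275 -3.938 -3.243
vertex 0.453 -3.282 -2.989
vertex -0.17 -3.593 -2.785
endloop
endfacet
facet normal -0.077 -0.831 0.551
outer loop
vertex 0.275 -3.938 -3.243
vertex -0.17 -3.593 -2.785
vertex -0.441 -3.947 -3.357
endloop
endfacet
facet normal 0.034 -0.990 -0.137
outer loop
vertex 0.275 -3.938 -3.243
vertex -0.441 -3.947 -3.357
vertex 0.014 -3.854 -3.915
endloop
endfacet
facet normal 0.648 -0.683 -0.337
outer loop
vertex 0.275 -3.938 -3.243
vertex 0.014 -3.854 -3.915
vertex 0.566 -3.443 -3.687
endloop
endfacet
facet normal 0.915 -0.335 0.225
outer loop
vertex 0.275 -3.938 -3.243
vertex 0.566 -3.443 -3.687
vertex 0.453 -3.282 -2.989
endloop
endfacet
facet normal 0.207 0.211 0.955
outer loop
vertex -0.17 -3.593 -2.785
vertex 0.453 -3.282 -2.989
vertex -0.154 -2.886 -2.945
endloop
endfacet
facet normal -0.673 -0.442 0.593
outer loop
vertex -0.441 -3.947 -3.357
vertex -0.17 -3.593 -2.785
vertex -0.706 -3.297 -3.173
endloop
endfacet
facet normal -0.493 -0.698 -0.519
outer loop
vertex 0.014 -3.854 -3.915
vertex -0.441 -3.947 -3.357
vertex -0.593 -3.458 -3.871
endloop
endfacet
facet normal 0.499 -0.202 -0.843
outer loop
vertex 0.566 -3.443 -3.687
vertex 0.014 -3.854 -3.915
vertex 0.03 -3.147 -4.075
endloop
endfacet
facet normal 0.930 0.360 0.068
outer loop
vertex 0.453 -3.282 -2.989
vertex 0.566 -3.443 -3.687
vertex 0.301 -2.793 -3.503
endloop
endfacet
facet normal 0.447 0.070 -0.892
outer loop
vertex 4.459 1.046 -2.053
vertex 3.869 1.053 -2.348
vertex 4.152 1.62 -2.162
endloop
endfacet
facet normal 0.765 0.489 0.420
outer loop
vertex 4.459 1.046 -2.053
vertex 4.152 1.62 -2.162
vertex 3.902 0.959 -0.938
endloop
endfacet
facet normal 0.764 0.490 0.420
outer loop
vertex 3.902 0.959 -0.938
vertex 4.152 1.62 -2.162
vertex 3.594 1.533 -1.047
endloop
endfacet
facet normal -0.445 -0.069 0.893
outer loop
vertex 3.902 0.959 -0.938
vertex 3.594 1.533 -1.047
vertex 3.311 0.967 -1.232
endloop
endfacet
facet normal 0.446 0.070 -0.892
outer loop
vertex 4.152 1.62 -2.162
vertex 3.869 1.053 -2.348
vertex 3.561 1.627 -2.457
endloop
endfacet
facet normal -0.022 0.998 0.067
outer loop
vertex 4.152 1.62 -2.162
vertex 3.561 1.627 -2.457
vertex 3.594 1.533 -1.047
endloop
endfacet
facet normal -0.022 0.998 0.067
outer loop
vertex 3.594 1.533 -1.047
vertex 3.561 1.627 -2.457
vertex 3.004 1.54 -1.341
endloop
endfacet
facet normal -0.446 -0.069 0.893
outer loop
vertex 3.594 1.533 -1.047
vertex 3.004 1.54 -1.341
vertex 3.311 0.967 -1.232
endloop
endfacet
facet normal 0.445 0.069 -0.893
outer loop
vertex 3.561 1.627 -2.457
vertex 3.869 1.053 -2.348
vertex 3.278 1.061 -2.642
endloop
endfacet
facet normal -0.786 0.508 -0.353
outer loop
vertex 3.561 1.627 -2.457
vertex 3.278 1.061 -2.642
vertex 3.004 1.54 -1.341
endloop
endfacet
facet normal -0.785 0.509 -0.353
outer loop
vertex 3.004 1.54 -1.341
vertex 3.278 1.061 -2.642
vertex 2.721 0.974 -1.527
endloop
endfacet
facet normal -0.447 -0.070 0.892
outer loop
vertex 3.004 1.54 -1.341
vertex 2.721 0.974 -1.527
vertex 3.311 0.967 -1.232
endloop
endfacet
facet normal 0.445 0.069 -0.893
outer loop
vertex 3.278 1.061 -2.642
vertex 3.869 1.053 -2.348
vertex 3.586 0.487 -2.533
endloop
endfacet
facet normal -0.764 -0.490 -0.420
outer loop
vertex 3.278 1.061 -2.642
vertex 3.586 0.487 -2.533
vertex 2.721 0.974 -1.527
endloop
endfacet
facet normal -0.764 -0.489 -0.421
outer loop
vertex 2.721 0.974 -1.527
vertex 3.586 0.487 -2.533
vertex 3.028 0.4 -1.418
endloop
endfacet
facet normal -0.447 -0.070 0.892
outer loop
vertex 2.721 0.974 -1.527
vertex 3.028 0.4 -1.418
vertex 3.311 0.967 -1.232
endloop
endfacet
facet normal 0.446 0.069 -0.893
outer loop
vertex 3.586 0.487 -2.533
vertex 3.869 1.053 -2.348
vertex 4.176 0.48 -2.239
endloop
endfacet
facet normal 0.022 -0.998 -0.067
outer loop
vertex 3.586 0.487 -2.533
vertex 4.176 0.48 -2.239
vertex 3.028 0.4 -1.418
endloop
endfacet
facet normal 0.022 -0.998 -0.067
outer loop
vertex 3.028 0.4 -1.418
vertex 4.176 0.48 -2.239
vertex 3.619 0.393 -1.123
endloop
endfacet
facet normal -0.446 -0.070 0.892
outer loop
vertex 3.028 0.4 -1.418
vertex 3.619 0.393 -1.123
vertex 3.311 0.967 -1.232
endloop
endfacet
facet normal 0.447 0.070 -0.892
outer loop
vertex 4.176 0.48 -2.239
vertex 3.869 1.053 -2.348
vertex 4.459 1.046 -2.053
endloop
endfacet
facet normal 0.786 -0.509 0.352
outer loop
vertex 4.176 0.48 -2.239
vertex 4.459 1.046 -2.053
vertex 3.619 0.393 -1.123
endloop
endfacet
facet normal 0.786 -0.508 0.353
outer loop
vertex 3.619 0.393 -1.123
vertex 4.459 1.046 -2.053
vertex 3.902 0.959 -0.938
endloop
endfacet
facet normal -0.445 -0.069 0.893
outer loop
vertex 3.619 0.393 -1.123
vertex 3.902 0.959 -0.938
vertex 3.311 0.967 -1.232
endloop
endfacet

endsolid


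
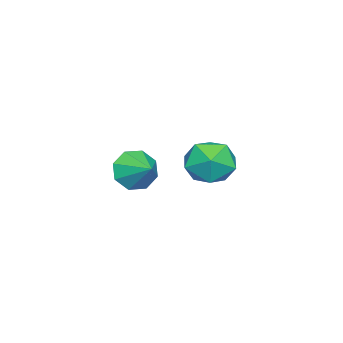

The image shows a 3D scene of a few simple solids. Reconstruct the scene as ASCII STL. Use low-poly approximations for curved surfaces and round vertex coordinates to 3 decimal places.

solid 
facet normal -0.513 -0.756 -0.406
outer loop
vertex -2.625 -2.569 0.311
vertex -3.208 -2.569 1.049
vertex -3.19 -2.134 0.215
endloop
endfacet
facet normal 0.578 0.639 -0.508
outer loop
vertex -2.625 -2.569 0.311
vertex -3.19 -2.134 0.215
vertex -2.572 -1.631 1.551
endloop
endfacet
facet normal -0.513 -0.756 -0.406
outer loop
vertex -3.19 -2.134 0.215
vertex -3.208 -2.569 1.049
vertex -3.766 -1.954 0.608
endloop
endfacet
facet normal 0.039 0.929 -0.368
outer loop
vertex -3.19 -2.134 0.215
vertex -3.766 -1.954 0.608
vertex -2.572 -1.631 1.551
endloop
endfacet
facet normal -0.513 -0.756 -0.406
outer loop
vertex -3.766 -1.954 0.608
vertex -3.208 -2.569 1.049
vertex -4.015 -2.134 1.258
endloop
endfacet
facet normal -0.349 0.929 0.124
outer loop
vertex -3.766 -1.954 0.608
vertex -4.015 -2.134 1.258
vertex -2.572 -1.631 1.551
endloop
endfacet
facet normal -0.513 -0.757 -0.406
outer loop
vertex -4.015 -2.134 1.258
vertex -3.208 -2.569 1.049
vertex -3.791 -2.569 1.786
endloop
endfacet
facet normal -0.361 0.639 0.679
outer loop
vertex -4.015 -2.134 1.258
vertex -3.791 -2.569 1.786
vertex -2.572 -1.631 1.551
endloop
endfacet
facet normal -0.513 -0.756 -0.406
outer loop
vertex -3.791 -2.569 1.786
vertex -3.208 -2.569 1.049
vertex -3.226 -3.004 1.882
endloop
endfacet
facet normal 0.011 0.229 0.973
outer loop
vertex -3.791 -2.569 1.786
vertex -3.226 -3.004 1.882
vertex -2.572 -1.631 1.551
endloop
endfacet
facet normal -0.513 -0.756 -0.406
outer loop
vertex -3.226 -3.004 1.882
vertex -3.208 -2.569 1.049
vertex -2.65 -3.184 1.49
endloop
endfacet
facet normal 0.549 -0.060 0.834
outer loop
vertex -3.226 -3.004 1.882
vertex -2.65 -3.184 1.49
vertex -2.572 -1.631 1.551
endloop
endfacet
facet normal -0.513 -0.756 -0.405
outer loop
vertex -2.65 -3.184 1.49
vertex -3.208 -2.569 1.049
vertex -2.401 -3.004 0.839
endloop
endfacet
facet normal 0.938 -0.061 0.342
outer loop
vertex -2.65 -3.184 1.49
vertex -2.401 -3.004 0.839
vertex -2.572 -1.631 1.551
endloop
endfacet
facet normal -0.513 -0.756 -0.405
outer loop
vertex -2.401 -3.004 0.839
vertex -3.208 -2.569 1.049
vertex -2.625 -2.569 0.311
endloop
endfacet
facet normal 0.950 0.229 -0.214
outer loop
vertex -2.401 -3.004 0.839
vertex -2.625 -2.569 0.311
vertex -2.572 -1.631 1.551
endloop
endfacet
facet normal -0.737 0.320 0.595
outer loop
vertex -1.017 2.14 3.469
vertex -0.947 1.264 4.027
vertex -0.375 2.094 4.288
endloop
endfacet
facet normal -0.363 0.870 0.334
outer loop
vertex -1.017 2.14 3.469
vertex -0.375 2.094 4.288
vertex -0.066 2.56 3.41
endloop
endfacet
facet normal -0.393 0.838 -0.379
outer loop
vertex -1.017 2.14 3.469
vertex -0.066 2.56 3.41
vertex -0.447 2.018 2.607
endloop
endfacet
facet normal -0.786 0.268 -0.557
outer loop
vertex -1.017 2.14 3.469
vertex -0.447 2.018 2.607
vertex -0.991 1.217 2.988
endloop
endfacet
facet normal -0.998 -0.051 0.045
outer loop
vertex -1.017 2.14 3.469
vertex -0.991 1.217 2.988
vertex -0.947 1.264 4.027
endloop
endfacet
facet normal 0.318 0.787 0.529
outer loop
vertex -0.066 2.56 3.41
vertex -0.375 2.094 4.288
vertex 0.591 1.943 3.932
endloop
endfacet
facet normal -0.287 -0.102 0.953
outer loop
vertex -0.375 2.094 4.288
vertex -0.947 1.264 4.027
vertex 0.047 1.142 4.313
endloop
endfacet
facet normal -0.709 -0.703 0.062
outer loop
vertex -0.947 1.264 4.027
vertex -0.991 1.217 2.988
vertex -0.334 0.6 3.51
endloop
endfacet
facet normal -0.365 -0.186 -0.912
outer loop
vertex -0.991 1.217 2.988
vertex -0.447 2.018 2.607
vertex -0.025 1.066 2.632
endloop
endfacet
facet normal 0.269 0.734 -0.623
outer loop
vertex -0.447 2.018 2.607
vertex -0.066 2.56 3.41
vertex 0.547 1.896 2.893
endloop
endfacet
facet normal 0.786 -0.268 0.557
outer loop
vertex 0.617 1.02 3.451
vertex 0.591 1.943 3.932
vertex 0.047 1.142 4.313
endloop
endfacet
facet normal 0.393 -0.838 0.379
outer loop
vertex 0.617 1.02 3.451
vertex 0.047 1.142 4.313
vertex -0.334 0.6 3.51
endloop
endfacet
facet normal 0.363 -0.870 -0.334
outer loop
vertex 0.617 1.02 3.451
vertex -0.334 0.6 3.51
vertex -0.025 1.066 2.632
endloop
endfacet
facet normal 0.737 -0.320 -0.595
outer loop
vertex 0.617 1.02 3.451
vertex -0.025 1.066 2.632
vertex 0.547 1.896 2.893
endloop
endfacet
facet normal 0.998 0.051 -0.045
outer loop
vertex 0.617 1.02 3.451
vertex 0.547 1.896 2.893
vertex 0.591 1.943 3.932
endloop
endfacet
facet normal 0.365 0.186 0.912
outer loop
vertex 0.047 1.142 4.313
vertex 0.591 1.943 3.932
vertex -0.375 2.094 4.288
endloop
endfacet
facet normal -0.269 -0.734 0.623
outer loop
vertex -0.334 0.6 3.51
vertex 0.047 1.142 4.313
vertex -0.947 1.264 4.027
endloop
endfacet
facet normal -0.318 -0.787 -0.529
outer loop
vertex -0.025 1.066 2.632
vertex -0.334 0.6 3.51
vertex -0.991 1.217 2.988
endloop
endfacet
facet normal 0.287 0.102 -0.953
outer loop
vertex 0.547 1.896 2.893
vertex -0.025 1.066 2.632
vertex -0.447 2.018 2.607
endloop
endfacet
facet normal 0.709 0.703 -0.062
outer loop
vertex 0.591 1.943 3.932
vertex 0.547 1.896 2.893
vertex -0.066 2.56 3.41
endloop
endfacet

endsolid


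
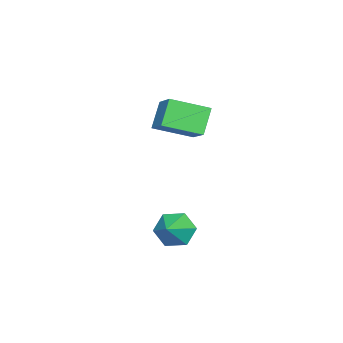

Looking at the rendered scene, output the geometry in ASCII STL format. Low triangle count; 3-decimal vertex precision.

solid 
facet normal -0.870 -0.095 -0.484
outer loop
vertex -0.536 -3.088 -2.277
vertex -0.944 -2.882 -1.584
vertex -0.711 -2.292 -2.119
endloop
endfacet
facet normal 0.851 0.276 -0.446
outer loop
vertex -0.536 -3.088 -2.277
vertex -0.711 -2.292 -2.119
vertex 0.004 -2.778 -1.056
endloop
endfacet
facet normal -0.870 -0.095 -0.484
outer loop
vertex -0.711 -2.292 -2.119
vertex -0.944 -2.882 -1.584
vertex -1.119 -2.086 -1.426
endloop
endfacet
facet normal 0.513 0.857 0.047
outer loop
vertex -0.711 -2.292 -2.119
vertex -1.119 -2.086 -1.426
vertex 0.004 -2.778 -1.056
endloop
endfacet
facet normal -0.870 -0.095 -0.484
outer loop
vertex -1.119 -2.086 -1.426
vertex -0.944 -2.882 -1.584
vertex -1.352 -2.676 -0.891
endloop
endfacet
facet normal 0.140 0.634 0.760
outer loop
vertex -1.119 -2.086 -1.426
vertex -1.352 -2.676 -0.891
vertex 0.004 -2.778 -1.056
endloop
endfacet
facet normal -0.870 -0.095 -0.484
outer loop
vertex -1.352 -2.676 -0.891
vertex -0.944 -2.882 -1.584
vertex -1.177 -3.472 -1.049
endloop
endfacet
facet normal 0.106 -0.171 0.980
outer loop
vertex -1.352 -2.676 -0.891
vertex -1.177 -3.472 -1.049
vertex 0.004 -2.778 -1.056
endloop
endfacet
facet normal -0.870 -0.095 -0.484
outer loop
vertex -1.177 -3.472 -1.049
vertex -0.944 -2.882 -1.584
vertex -0.769 -3.678 -1.742
endloop
endfacet
facet normal 0.445 -0.752 0.486
outer loop
vertex -1.177 -3.472 -1.049
vertex -0.769 -3.678 -1.742
vertex 0.004 -2.778 -1.056
endloop
endfacet
facet normal -0.870 -0.095 -0.484
outer loop
vertex -0.769 -3.678 -1.742
vertex -0.944 -2.882 -1.584
vertex -0.536 -3.088 -2.277
endloop
endfacet
facet normal 0.818 -0.529 -0.227
outer loop
vertex -0.769 -3.678 -1.742
vertex -0.536 -3.088 -2.277
vertex 0.004 -2.778 -1.056
endloop
endfacet
facet normal -0.595 -0.024 0.803
outer loop
vertex -4.135 -5.001 3.194
vertex -3.232 -4.17 3.888
vertex -4.941 -3.661 2.637
endloop
endfacet
facet normal -0.641 -0.590 -0.492
outer loop
vertex -4.168 -3.63 1.592
vertex -4.135 -5.001 3.194
vertex -4.941 -3.661 2.637
endloop
endfacet
facet normal -0.595 -0.023 0.803
outer loop
vertex -4.941 -3.661 2.637
vertex -3.232 -4.17 3.888
vertex -4.038 -2.83 3.33
endloop
endfacet
facet normal -0.486 0.807 -0.335
outer loop
vertex -4.038 -2.83 3.33
vertex -4.168 -3.63 1.592
vertex -4.941 -3.661 2.637
endloop
endfacet
facet normal 0.485 -0.807 0.335
outer loop
vertex -4.135 -5.001 3.194
vertex -2.459 -4.139 2.843
vertex -3.232 -4.17 3.888
endloop
endfacet
facet normal -0.640 -0.590 -0.492
outer loop
vertex -3.362 -4.97 2.15
vertex -4.135 -5.001 3.194
vertex -4.168 -3.63 1.592
endloop
endfacet
facet normal 0.485 -0.807 0.335
outer loop
vertex -3.362 -4.97 2.15
vertex -2.459 -4.139 2.843
vertex -4.135 -5.001 3.194
endloop
endfacet
facet normal 0.641 0.590 0.491
outer loop
vertex -3.232 -4.17 3.888
vertex -2.459 -4.139 2.843
vertex -4.038 -2.83 3.33
endloop
endfacet
facet normal -0.485 0.807 -0.335
outer loop
vertex -3.265 -2.799 2.286
vertex -4.168 -3.63 1.592
vertex -4.038 -2.83 3.33
endloop
endfacet
facet normal 0.641 0.590 0.492
outer loop
vertex -4.038 -2.83 3.33
vertex -2.459 -4.139 2.843
vertex -3.265 -2.799 2.286
endloop
endfacet
facet normal 0.595 0.024 -0.803
outer loop
vertex -3.265 -2.799 2.286
vertex -3.362 -4.97 2.15
vertex -4.168 -3.63 1.592
endloop
endfacet
facet normal 0.595 0.024 -0.804
outer loop
vertex -2.459 -4.139 2.843
vertex -3.362 -4.97 2.15
vertex -3.265 -2.799 2.286
endloop
endfacet

endsolid


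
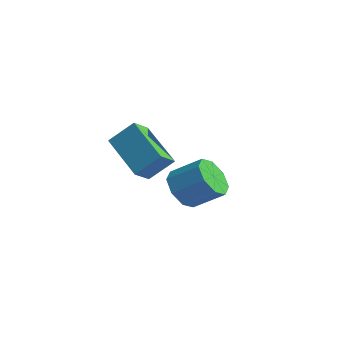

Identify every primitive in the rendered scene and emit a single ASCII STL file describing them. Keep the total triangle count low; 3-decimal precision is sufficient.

solid 
facet normal -0.646 -0.530 -0.549
outer loop
vertex -1.006 0.143 -1.414
vertex -1.54 0.991 -1.604
vertex -0.762 0.512 -2.057
endloop
endfacet
facet normal 0.697 -0.704 -0.139
outer loop
vertex -1.006 0.143 -1.414
vertex -0.762 0.512 -2.057
vertex 0.014 0.981 -0.545
endloop
endfacet
facet normal 0.696 -0.705 -0.138
outer loop
vertex 0.014 0.981 -0.545
vertex -0.762 0.512 -2.057
vertex 0.259 1.349 -1.188
endloop
endfacet
facet normal 0.646 0.530 0.550
outer loop
vertex 0.014 0.981 -0.545
vertex 0.259 1.349 -1.188
vertex -0.52 1.829 -0.736
endloop
endfacet
facet normal -0.646 -0.529 -0.550
outer loop
vertex -0.762 0.512 -2.057
vertex -1.54 0.991 -1.604
vertex -0.973 1.162 -2.435
endloop
endfacet
facet normal 0.714 -0.164 -0.681
outer loop
vertex -0.762 0.512 -2.057
vertex -0.973 1.162 -2.435
vertex 0.259 1.349 -1.188
endloop
endfacet
facet normal 0.714 -0.163 -0.681
outer loop
vertex 0.259 1.349 -1.188
vertex -0.973 1.162 -2.435
vertex 0.047 1.999 -1.566
endloop
endfacet
facet normal 0.646 0.530 0.550
outer loop
vertex 0.259 1.349 -1.188
vertex 0.047 1.999 -1.566
vertex -0.52 1.829 -0.736
endloop
endfacet
facet normal -0.645 -0.530 -0.550
outer loop
vertex -0.973 1.162 -2.435
vertex -1.54 0.991 -1.604
vertex -1.517 1.711 -2.326
endloop
endfacet
facet normal 0.313 0.474 -0.823
outer loop
vertex -0.973 1.162 -2.435
vertex -1.517 1.711 -2.326
vertex 0.047 1.999 -1.566
endloop
endfacet
facet normal 0.314 0.472 -0.824
outer loop
vertex 0.047 1.999 -1.566
vertex -1.517 1.711 -2.326
vertex -0.496 2.549 -1.458
endloop
endfacet
facet normal 0.646 0.530 0.550
outer loop
vertex 0.047 1.999 -1.566
vertex -0.496 2.549 -1.458
vertex -0.52 1.829 -0.736
endloop
endfacet
facet normal -0.646 -0.530 -0.549
outer loop
vertex -1.517 1.711 -2.326
vertex -1.54 0.991 -1.604
vertex -2.074 1.839 -1.795
endloop
endfacet
facet normal -0.271 0.832 -0.485
outer loop
vertex -1.517 1.711 -2.326
vertex -2.074 1.839 -1.795
vertex -0.496 2.549 -1.458
endloop
endfacet
facet normal -0.271 0.832 -0.484
outer loop
vertex -0.496 2.549 -1.458
vertex -2.074 1.839 -1.795
vertex -1.054 2.677 -0.926
endloop
endfacet
facet normal 0.646 0.530 0.550
outer loop
vertex -0.496 2.549 -1.458
vertex -1.054 2.677 -0.926
vertex -0.52 1.829 -0.736
endloop
endfacet
facet normal -0.646 -0.530 -0.550
outer loop
vertex -2.074 1.839 -1.795
vertex -1.54 0.991 -1.604
vertex -2.319 1.471 -1.152
endloop
endfacet
facet normal -0.696 0.704 0.138
outer loop
vertex -2.074 1.839 -1.795
vertex -2.319 1.471 -1.152
vertex -1.054 2.677 -0.926
endloop
endfacet
facet normal -0.696 0.704 0.140
outer loop
vertex -1.054 2.677 -0.926
vertex -2.319 1.471 -1.152
vertex -1.298 2.308 -0.283
endloop
endfacet
facet normal 0.646 0.530 0.549
outer loop
vertex -1.054 2.677 -0.926
vertex -1.298 2.308 -0.283
vertex -0.52 1.829 -0.736
endloop
endfacet
facet normal -0.646 -0.530 -0.550
outer loop
vertex -2.319 1.471 -1.152
vertex -1.54 0.991 -1.604
vertex -2.107 0.821 -0.774
endloop
endfacet
facet normal -0.714 0.163 0.681
outer loop
vertex -2.319 1.471 -1.152
vertex -2.107 0.821 -0.774
vertex -1.298 2.308 -0.283
endloop
endfacet
facet normal -0.714 0.164 0.680
outer loop
vertex -1.298 2.308 -0.283
vertex -2.107 0.821 -0.774
vertex -1.087 1.658 0.095
endloop
endfacet
facet normal 0.646 0.529 0.550
outer loop
vertex -1.298 2.308 -0.283
vertex -1.087 1.658 0.095
vertex -0.52 1.829 -0.736
endloop
endfacet
facet normal -0.646 -0.530 -0.550
outer loop
vertex -2.107 0.821 -0.774
vertex -1.54 0.991 -1.604
vertex -1.564 0.271 -0.882
endloop
endfacet
facet normal -0.314 -0.472 0.824
outer loop
vertex -2.107 0.821 -0.774
vertex -1.564 0.271 -0.882
vertex -1.087 1.658 0.095
endloop
endfacet
facet normal -0.312 -0.473 0.824
outer loop
vertex -1.087 1.658 0.095
vertex -1.564 0.271 -0.882
vertex -0.543 1.109 -0.014
endloop
endfacet
facet normal 0.645 0.530 0.550
outer loop
vertex -1.087 1.658 0.095
vertex -0.543 1.109 -0.014
vertex -0.52 1.829 -0.736
endloop
endfacet
facet normal -0.646 -0.530 -0.550
outer loop
vertex -1.564 0.271 -0.882
vertex -1.54 0.991 -1.604
vertex -1.006 0.143 -1.414
endloop
endfacet
facet normal 0.271 -0.832 0.484
outer loop
vertex -1.564 0.271 -0.882
vertex -1.006 0.143 -1.414
vertex -0.543 1.109 -0.014
endloop
endfacet
facet normal 0.271 -0.832 0.484
outer loop
vertex -0.543 1.109 -0.014
vertex -1.006 0.143 -1.414
vertex 0.014 0.981 -0.545
endloop
endfacet
facet normal 0.646 0.530 0.549
outer loop
vertex -0.543 1.109 -0.014
vertex 0.014 0.981 -0.545
vertex -0.52 1.829 -0.736
endloop
endfacet
facet normal -0.415 -0.591 -0.691
outer loop
vertex 0.527 -3.695 2.772
vertex 0.257 -2.913 2.265
vertex 2.415 -3.748 1.683
endloop
endfacet
facet normal 0.279 -0.806 0.523
outer loop
vertex 2.963 -2.967 2.595
vertex 0.527 -3.695 2.772
vertex 2.415 -3.748 1.683
endloop
endfacet
facet normal -0.415 -0.591 -0.691
outer loop
vertex 2.415 -3.748 1.683
vertex 0.257 -2.913 2.265
vertex 2.145 -2.966 1.176
endloop
endfacet
facet normal 0.866 -0.025 -0.499
outer loop
vertex 2.145 -2.966 1.176
vertex 2.963 -2.967 2.595
vertex 2.415 -3.748 1.683
endloop
endfacet
facet normal -0.866 0.025 0.499
outer loop
vertex 0.527 -3.695 2.772
vertex 0.805 -2.132 3.177
vertex 0.257 -2.913 2.265
endloop
endfacet
facet normal 0.279 -0.806 0.523
outer loop
vertex 1.075 -2.914 3.684
vertex 0.527 -3.695 2.772
vertex 2.963 -2.967 2.595
endloop
endfacet
facet normal -0.866 0.025 0.499
outer loop
vertex 1.075 -2.914 3.684
vertex 0.805 -2.132 3.177
vertex 0.527 -3.695 2.772
endloop
endfacet
facet normal -0.279 0.806 -0.523
outer loop
vertex 0.257 -2.913 2.265
vertex 0.805 -2.132 3.177
vertex 2.145 -2.966 1.176
endloop
endfacet
facet normal 0.866 -0.025 -0.499
outer loop
vertex 2.693 -2.185 2.088
vertex 2.963 -2.967 2.595
vertex 2.145 -2.966 1.176
endloop
endfacet
facet normal -0.279 0.806 -0.523
outer loop
vertex 2.145 -2.966 1.176
vertex 0.805 -2.132 3.177
vertex 2.693 -2.185 2.088
endloop
endfacet
facet normal 0.415 0.591 0.691
outer loop
vertex 2.693 -2.185 2.088
vertex 1.075 -2.914 3.684
vertex 2.963 -2.967 2.595
endloop
endfacet
facet normal 0.415 0.591 0.691
outer loop
vertex 0.805 -2.132 3.177
vertex 1.075 -2.914 3.684
vertex 2.693 -2.185 2.088
endloop
endfacet

endsolid


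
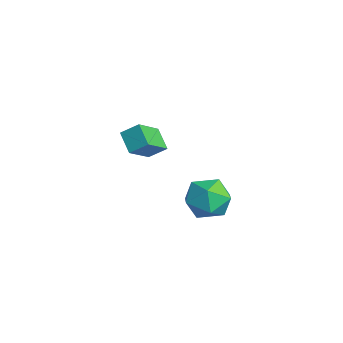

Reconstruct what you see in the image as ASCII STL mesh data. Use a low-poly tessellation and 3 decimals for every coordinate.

solid 
facet normal -0.826 -0.028 0.562
outer loop
vertex -0.56 0.803 4.223
vertex -0.253 1.405 4.704
vertex -1.154 1.766 3.398
endloop
endfacet
facet normal -0.369 -0.725 -0.581
outer loop
vertex -0.327 1.795 2.836
vertex -0.56 0.803 4.223
vertex -1.154 1.766 3.398
endloop
endfacet
facet normal -0.826 -0.029 0.562
outer loop
vertex -1.154 1.766 3.398
vertex -0.253 1.405 4.704
vertex -0.847 2.368 3.88
endloop
endfacet
facet normal -0.424 0.688 -0.589
outer loop
vertex -0.847 2.368 3.88
vertex -0.327 1.795 2.836
vertex -1.154 1.766 3.398
endloop
endfacet
facet normal 0.425 -0.687 0.589
outer loop
vertex -0.56 0.803 4.223
vertex 0.574 1.434 4.142
vertex -0.253 1.405 4.704
endloop
endfacet
facet normal -0.370 -0.725 -0.581
outer loop
vertex 0.267 0.832 3.66
vertex -0.56 0.803 4.223
vertex -0.327 1.795 2.836
endloop
endfacet
facet normal 0.425 -0.688 0.589
outer loop
vertex 0.267 0.832 3.66
vertex 0.574 1.434 4.142
vertex -0.56 0.803 4.223
endloop
endfacet
facet normal 0.369 0.725 0.581
outer loop
vertex -0.253 1.405 4.704
vertex 0.574 1.434 4.142
vertex -0.847 2.368 3.88
endloop
endfacet
facet normal -0.425 0.687 -0.589
outer loop
vertex -0.02 2.397 3.317
vertex -0.327 1.795 2.836
vertex -0.847 2.368 3.88
endloop
endfacet
facet normal 0.370 0.725 0.581
outer loop
vertex -0.847 2.368 3.88
vertex 0.574 1.434 4.142
vertex -0.02 2.397 3.317
endloop
endfacet
facet normal 0.826 0.028 -0.563
outer loop
vertex -0.02 2.397 3.317
vertex 0.267 0.832 3.66
vertex -0.327 1.795 2.836
endloop
endfacet
facet normal 0.827 0.028 -0.562
outer loop
vertex 0.574 1.434 4.142
vertex 0.267 0.832 3.66
vertex -0.02 2.397 3.317
endloop
endfacet
facet normal -0.097 -0.069 0.993
outer loop
vertex 3.656 2.825 3.916
vertex 3.368 1.928 3.826
vertex 4.289 2.122 3.929
endloop
endfacet
facet normal 0.420 0.393 0.818
outer loop
vertex 3.656 2.825 3.916
vertex 4.289 2.122 3.929
vertex 4.475 2.917 3.451
endloop
endfacet
facet normal 0.131 0.903 0.410
outer loop
vertex 3.656 2.825 3.916
vertex 4.475 2.917 3.451
vertex 3.67 3.215 3.053
endloop
endfacet
facet normal -0.564 0.756 0.333
outer loop
vertex 3.656 2.825 3.916
vertex 3.67 3.215 3.053
vertex 2.986 2.603 3.285
endloop
endfacet
facet normal -0.704 0.157 0.693
outer loop
vertex 3.656 2.825 3.916
vertex 2.986 2.603 3.285
vertex 3.368 1.928 3.826
endloop
endfacet
facet normal 0.904 0.045 0.426
outer loop
vertex 4.475 2.917 3.451
vertex 4.289 2.122 3.929
vertex 4.694 2.077 3.075
endloop
endfacet
facet normal 0.068 -0.701 0.710
outer loop
vertex 4.289 2.122 3.929
vertex 3.368 1.928 3.826
vertex 4.01 1.465 3.307
endloop
endfacet
facet normal -0.914 -0.338 0.223
outer loop
vertex 3.368 1.928 3.826
vertex 2.986 2.603 3.285
vertex 3.205 1.763 2.909
endloop
endfacet
facet normal -0.687 0.632 -0.359
outer loop
vertex 2.986 2.603 3.285
vertex 3.67 3.215 3.053
vertex 3.391 2.558 2.431
endloop
endfacet
facet normal 0.437 0.868 -0.234
outer loop
vertex 3.67 3.215 3.053
vertex 4.475 2.917 3.451
vertex 4.312 2.752 2.534
endloop
endfacet
facet normal 0.564 -0.756 -0.333
outer loop
vertex 4.024 1.855 2.444
vertex 4.694 2.077 3.075
vertex 4.01 1.465 3.307
endloop
endfacet
facet normal -0.131 -0.903 -0.410
outer loop
vertex 4.024 1.855 2.444
vertex 4.01 1.465 3.307
vertex 3.205 1.763 2.909
endloop
endfacet
facet normal -0.420 -0.393 -0.818
outer loop
vertex 4.024 1.855 2.444
vertex 3.205 1.763 2.909
vertex 3.391 2.558 2.431
endloop
endfacet
facet normal 0.097 0.069 -0.993
outer loop
vertex 4.024 1.855 2.444
vertex 3.391 2.558 2.431
vertex 4.312 2.752 2.534
endloop
endfacet
facet normal 0.704 -0.157 -0.693
outer loop
vertex 4.024 1.855 2.444
vertex 4.312 2.752 2.534
vertex 4.694 2.077 3.075
endloop
endfacet
facet normal 0.687 -0.632 0.359
outer loop
vertex 4.01 1.465 3.307
vertex 4.694 2.077 3.075
vertex 4.289 2.122 3.929
endloop
endfacet
facet normal -0.437 -0.868 0.234
outer loop
vertex 3.205 1.763 2.909
vertex 4.01 1.465 3.307
vertex 3.368 1.928 3.826
endloop
endfacet
facet normal -0.904 -0.045 -0.426
outer loop
vertex 3.391 2.558 2.431
vertex 3.205 1.763 2.909
vertex 2.986 2.603 3.285
endloop
endfacet
facet normal -0.068 0.701 -0.710
outer loop
vertex 4.312 2.752 2.534
vertex 3.391 2.558 2.431
vertex 3.67 3.215 3.053
endloop
endfacet
facet normal 0.914 0.338 -0.223
outer loop
vertex 4.694 2.077 3.075
vertex 4.312 2.752 2.534
vertex 4.475 2.917 3.451
endloop
endfacet

endsolid


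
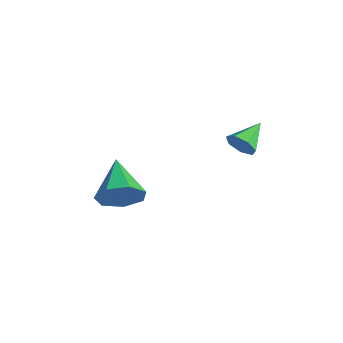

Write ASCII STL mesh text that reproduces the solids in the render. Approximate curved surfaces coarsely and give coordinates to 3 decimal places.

solid 
facet normal 0.437 -0.814 -0.384
outer loop
vertex 1.465 3.492 0.552
vertex 1.264 3.194 0.955
vertex 1.043 3.302 0.474
endloop
endfacet
facet normal -0.193 0.707 -0.680
outer loop
vertex 1.465 3.492 0.552
vertex 1.043 3.302 0.474
vertex 0.776 4.106 1.385
endloop
endfacet
facet normal 0.437 -0.814 -0.383
outer loop
vertex 1.043 3.302 0.474
vertex 1.264 3.194 0.955
vertex 0.788 3.031 0.759
endloop
endfacet
facet normal -0.831 0.273 -0.484
outer loop
vertex 1.043 3.302 0.474
vertex 0.788 3.031 0.759
vertex 0.776 4.106 1.385
endloop
endfacet
facet normal 0.436 -0.815 -0.382
outer loop
vertex 0.788 3.031 0.759
vertex 1.264 3.194 0.955
vertex 0.891 2.883 1.192
endloop
endfacet
facet normal -0.974 -0.122 0.190
outer loop
vertex 0.788 3.031 0.759
vertex 0.891 2.883 1.192
vertex 0.776 4.106 1.385
endloop
endfacet
facet normal 0.435 -0.814 -0.384
outer loop
vertex 0.891 2.883 1.192
vertex 1.264 3.194 0.955
vertex 1.276 2.969 1.446
endloop
endfacet
facet normal -0.513 -0.181 0.839
outer loop
vertex 0.891 2.883 1.192
vertex 1.276 2.969 1.446
vertex 0.776 4.106 1.385
endloop
endfacet
facet normal 0.435 -0.814 -0.384
outer loop
vertex 1.276 2.969 1.446
vertex 1.264 3.194 0.955
vertex 1.651 3.224 1.33
endloop
endfacet
facet normal 0.203 0.141 0.969
outer loop
vertex 1.276 2.969 1.446
vertex 1.651 3.224 1.33
vertex 0.776 4.106 1.385
endloop
endfacet
facet normal 0.436 -0.814 -0.385
outer loop
vertex 1.651 3.224 1.33
vertex 1.264 3.194 0.955
vertex 1.735 3.457 0.932
endloop
endfacet
facet normal 0.636 0.600 0.486
outer loop
vertex 1.651 3.224 1.33
vertex 1.735 3.457 0.932
vertex 0.776 4.106 1.385
endloop
endfacet
facet normal 0.436 -0.814 -0.385
outer loop
vertex 1.735 3.457 0.932
vertex 1.264 3.194 0.955
vertex 1.465 3.492 0.552
endloop
endfacet
facet normal 0.460 0.853 -0.248
outer loop
vertex 1.735 3.457 0.932
vertex 1.465 3.492 0.552
vertex 0.776 4.106 1.385
endloop
endfacet
facet normal 0.858 -0.278 -0.432
outer loop
vertex 0.393 -0.075 -0.51
vertex -0.004 -0.202 -1.216
vertex 0.354 0.485 -0.948
endloop
endfacet
facet normal 0.104 0.617 0.780
outer loop
vertex 0.393 -0.075 -0.51
vertex 0.354 0.485 -0.948
vertex -1.376 0.242 -0.524
endloop
endfacet
facet normal 0.858 -0.278 -0.433
outer loop
vertex 0.354 0.485 -0.948
vertex -0.004 -0.202 -1.216
vertex 0.045 0.527 -1.587
endloop
endfacet
facet normal -0.110 0.987 0.118
outer loop
vertex 0.354 0.485 -0.948
vertex 0.045 0.527 -1.587
vertex -1.376 0.242 -0.524
endloop
endfacet
facet normal 0.858 -0.277 -0.432
outer loop
vertex 0.045 0.527 -1.587
vertex -0.004 -0.202 -1.216
vertex -0.3 0.02 -1.947
endloop
endfacet
facet normal -0.512 0.701 -0.497
outer loop
vertex 0.045 0.527 -1.587
vertex -0.3 0.02 -1.947
vertex -1.376 0.242 -0.524
endloop
endfacet
facet normal 0.858 -0.278 -0.432
outer loop
vertex -0.3 0.02 -1.947
vertex -0.004 -0.202 -1.216
vertex -0.423 -0.655 -1.757
endloop
endfacet
facet normal -0.799 -0.023 -0.601
outer loop
vertex -0.3 0.02 -1.947
vertex -0.423 -0.655 -1.757
vertex -1.376 0.242 -0.524
endloop
endfacet
facet normal 0.858 -0.277 -0.433
outer loop
vertex -0.423 -0.655 -1.757
vertex -0.004 -0.202 -1.216
vertex -0.229 -0.988 -1.159
endloop
endfacet
facet normal -0.755 -0.645 -0.114
outer loop
vertex -0.423 -0.655 -1.757
vertex -0.229 -0.988 -1.159
vertex -1.376 0.242 -0.524
endloop
endfacet
facet normal 0.858 -0.277 -0.432
outer loop
vertex -0.229 -0.988 -1.159
vertex -0.004 -0.202 -1.216
vertex 0.134 -0.73 -0.604
endloop
endfacet
facet normal -0.414 -0.692 0.592
outer loop
vertex -0.229 -0.988 -1.159
vertex 0.134 -0.73 -0.604
vertex -1.376 0.242 -0.524
endloop
endfacet
facet normal 0.858 -0.277 -0.433
outer loop
vertex 0.134 -0.73 -0.604
vertex -0.004 -0.202 -1.216
vertex 0.393 -0.075 -0.51
endloop
endfacet
facet normal -0.031 -0.130 0.991
outer loop
vertex 0.134 -0.73 -0.604
vertex 0.393 -0.075 -0.51
vertex -1.376 0.242 -0.524
endloop
endfacet

endsolid


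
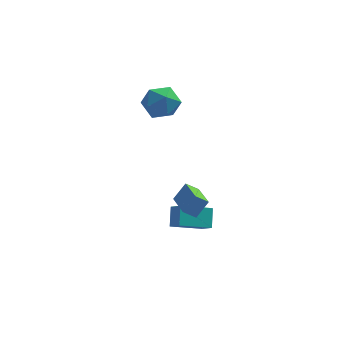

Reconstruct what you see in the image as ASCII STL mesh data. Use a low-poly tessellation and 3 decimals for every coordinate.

solid 
facet normal -0.488 0.629 -0.605
outer loop
vertex -1.251 -1.523 -2.486
vertex 0.398 -0.888 -3.157
vertex -1.276 -2.385 -3.363
endloop
endfacet
facet normal -0.872 -0.336 0.355
outer loop
vertex -0.758 -3.052 -2.723
vertex -1.251 -1.523 -2.486
vertex -1.276 -2.385 -3.363
endloop
endfacet
facet normal -0.489 0.630 -0.604
outer loop
vertex -1.276 -2.385 -3.363
vertex 0.398 -0.888 -3.157
vertex 0.373 -1.75 -4.035
endloop
endfacet
facet normal -0.021 -0.701 -0.713
outer loop
vertex 0.373 -1.75 -4.035
vertex -0.758 -3.052 -2.723
vertex -1.276 -2.385 -3.363
endloop
endfacet
facet normal 0.021 0.700 0.713
outer loop
vertex -1.251 -1.523 -2.486
vertex 0.916 -1.555 -2.517
vertex 0.398 -0.888 -3.157
endloop
endfacet
facet normal -0.872 -0.336 0.355
outer loop
vertex -0.733 -2.19 -1.845
vertex -1.251 -1.523 -2.486
vertex -0.758 -3.052 -2.723
endloop
endfacet
facet normal 0.021 0.701 0.713
outer loop
vertex -0.733 -2.19 -1.845
vertex 0.916 -1.555 -2.517
vertex -1.251 -1.523 -2.486
endloop
endfacet
facet normal 0.872 0.336 -0.355
outer loop
vertex 0.398 -0.888 -3.157
vertex 0.916 -1.555 -2.517
vertex 0.373 -1.75 -4.035
endloop
endfacet
facet normal -0.020 -0.701 -0.713
outer loop
vertex 0.891 -2.417 -3.394
vertex -0.758 -3.052 -2.723
vertex 0.373 -1.75 -4.035
endloop
endfacet
facet normal 0.872 0.336 -0.355
outer loop
vertex 0.373 -1.75 -4.035
vertex 0.916 -1.555 -2.517
vertex 0.891 -2.417 -3.394
endloop
endfacet
facet normal 0.488 -0.630 0.604
outer loop
vertex 0.891 -2.417 -3.394
vertex -0.733 -2.19 -1.845
vertex -0.758 -3.052 -2.723
endloop
endfacet
facet normal 0.489 -0.629 0.604
outer loop
vertex 0.916 -1.555 -2.517
vertex -0.733 -2.19 -1.845
vertex 0.891 -2.417 -3.394
endloop
endfacet
facet normal -0.527 -0.347 -0.776
outer loop
vertex -0.547 -4.19 -0.703
vertex -1.089 -2.419 -1.127
vertex 0.118 -4.104 -1.193
endloop
endfacet
facet normal 0.285 -0.932 0.224
outer loop
vertex 0.729 -3.701 -0.293
vertex -0.547 -4.19 -0.703
vertex 0.118 -4.104 -1.193
endloop
endfacet
facet normal -0.527 -0.347 -0.776
outer loop
vertex 0.118 -4.104 -1.193
vertex -1.089 -2.419 -1.127
vertex -0.425 -2.332 -1.617
endloop
endfacet
facet normal 0.801 0.104 -0.590
outer loop
vertex -0.425 -2.332 -1.617
vertex 0.729 -3.701 -0.293
vertex 0.118 -4.104 -1.193
endloop
endfacet
facet normal -0.801 -0.104 0.590
outer loop
vertex -0.547 -4.19 -0.703
vertex -0.478 -2.016 -0.227
vertex -1.089 -2.419 -1.127
endloop
endfacet
facet normal 0.286 -0.932 0.222
outer loop
vertex 0.065 -3.788 0.197
vertex -0.547 -4.19 -0.703
vertex 0.729 -3.701 -0.293
endloop
endfacet
facet normal -0.800 -0.104 0.591
outer loop
vertex 0.065 -3.788 0.197
vertex -0.478 -2.016 -0.227
vertex -0.547 -4.19 -0.703
endloop
endfacet
facet normal -0.286 0.932 -0.223
outer loop
vertex -1.089 -2.419 -1.127
vertex -0.478 -2.016 -0.227
vertex -0.425 -2.332 -1.617
endloop
endfacet
facet normal 0.800 0.104 -0.591
outer loop
vertex 0.187 -1.93 -0.717
vertex 0.729 -3.701 -0.293
vertex -0.425 -2.332 -1.617
endloop
endfacet
facet normal -0.285 0.932 -0.223
outer loop
vertex -0.425 -2.332 -1.617
vertex -0.478 -2.016 -0.227
vertex 0.187 -1.93 -0.717
endloop
endfacet
facet normal 0.527 0.347 0.776
outer loop
vertex 0.187 -1.93 -0.717
vertex 0.065 -3.788 0.197
vertex 0.729 -3.701 -0.293
endloop
endfacet
facet normal 0.527 0.347 0.776
outer loop
vertex -0.478 -2.016 -0.227
vertex 0.065 -3.788 0.197
vertex 0.187 -1.93 -0.717
endloop
endfacet
facet normal -0.659 0.689 -0.301
outer loop
vertex -2.124 1.853 2.839
vertex -2.915 1.399 3.532
vertex -2.224 2.228 3.917
endloop
endfacet
facet normal 0.006 0.945 -0.328
outer loop
vertex -2.124 1.853 2.839
vertex -2.224 2.228 3.917
vertex -1.185 2.063 3.462
endloop
endfacet
facet normal 0.387 0.523 -0.759
outer loop
vertex -2.124 1.853 2.839
vertex -1.185 2.063 3.462
vertex -1.234 1.132 2.796
endloop
endfacet
facet normal -0.043 0.007 -0.999
outer loop
vertex -2.124 1.853 2.839
vertex -1.234 1.132 2.796
vertex -2.303 0.722 2.839
endloop
endfacet
facet normal -0.690 0.109 -0.716
outer loop
vertex -2.124 1.853 2.839
vertex -2.303 0.722 2.839
vertex -2.915 1.399 3.532
endloop
endfacet
facet normal 0.286 0.900 0.327
outer loop
vertex -1.185 2.063 3.462
vertex -2.224 2.228 3.917
vertex -1.397 1.738 4.541
endloop
endfacet
facet normal -0.791 0.487 0.370
outer loop
vertex -2.224 2.228 3.917
vertex -2.915 1.399 3.532
vertex -2.466 1.328 4.584
endloop
endfacet
facet normal -0.840 -0.451 -0.301
outer loop
vertex -2.915 1.399 3.532
vertex -2.303 0.722 2.839
vertex -2.515 0.397 3.918
endloop
endfacet
facet normal 0.206 -0.618 -0.759
outer loop
vertex -2.303 0.722 2.839
vertex -1.234 1.132 2.796
vertex -1.476 0.232 3.463
endloop
endfacet
facet normal 0.903 0.218 -0.371
outer loop
vertex -1.234 1.132 2.796
vertex -1.185 2.063 3.462
vertex -0.785 1.061 3.848
endloop
endfacet
facet normal 0.043 -0.007 0.999
outer loop
vertex -1.576 0.607 4.541
vertex -1.397 1.738 4.541
vertex -2.466 1.328 4.584
endloop
endfacet
facet normal -0.387 -0.523 0.759
outer loop
vertex -1.576 0.607 4.541
vertex -2.466 1.328 4.584
vertex -2.515 0.397 3.918
endloop
endfacet
facet normal -0.006 -0.945 0.328
outer loop
vertex -1.576 0.607 4.541
vertex -2.515 0.397 3.918
vertex -1.476 0.232 3.463
endloop
endfacet
facet normal 0.659 -0.689 0.301
outer loop
vertex -1.576 0.607 4.541
vertex -1.476 0.232 3.463
vertex -0.785 1.061 3.848
endloop
endfacet
facet normal 0.690 -0.109 0.716
outer loop
vertex -1.576 0.607 4.541
vertex -0.785 1.061 3.848
vertex -1.397 1.738 4.541
endloop
endfacet
facet normal -0.206 0.618 0.759
outer loop
vertex -2.466 1.328 4.584
vertex -1.397 1.738 4.541
vertex -2.224 2.228 3.917
endloop
endfacet
facet normal -0.903 -0.218 0.371
outer loop
vertex -2.515 0.397 3.918
vertex -2.466 1.328 4.584
vertex -2.915 1.399 3.532
endloop
endfacet
facet normal -0.286 -0.900 -0.327
outer loop
vertex -1.476 0.232 3.463
vertex -2.515 0.397 3.918
vertex -2.303 0.722 2.839
endloop
endfacet
facet normal 0.791 -0.487 -0.370
outer loop
vertex -0.785 1.061 3.848
vertex -1.476 0.232 3.463
vertex -1.234 1.132 2.796
endloop
endfacet
facet normal 0.840 0.451 0.301
outer loop
vertex -1.397 1.738 4.541
vertex -0.785 1.061 3.848
vertex -1.185 2.063 3.462
endloop
endfacet

endsolid
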